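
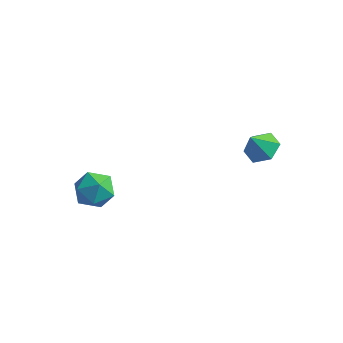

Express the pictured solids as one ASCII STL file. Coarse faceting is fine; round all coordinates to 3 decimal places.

solid 
facet normal 0.295 0.418 -0.859
outer loop
vertex 3.63 0.826 2.979
vertex 2.884 1.381 2.993
vertex 3.676 1.655 3.398
endloop
endfacet
facet normal 0.642 -0.374 0.669
outer loop
vertex 3.63 0.826 2.979
vertex 3.676 1.655 3.398
vertex 2.516 0.859 4.067
endloop
endfacet
facet normal 0.295 0.418 -0.859
outer loop
vertex 3.676 1.655 3.398
vertex 2.884 1.381 2.993
vertex 2.93 2.21 3.412
endloop
endfacet
facet normal 0.277 0.349 0.895
outer loop
vertex 3.676 1.655 3.398
vertex 2.93 2.21 3.412
vertex 2.516 0.859 4.067
endloop
endfacet
facet normal 0.296 0.418 -0.859
outer loop
vertex 2.93 2.21 3.412
vertex 2.884 1.381 2.993
vertex 2.139 1.937 3.007
endloop
endfacet
facet normal -0.525 0.496 0.691
outer loop
vertex 2.93 2.21 3.412
vertex 2.139 1.937 3.007
vertex 2.516 0.859 4.067
endloop
endfacet
facet normal 0.296 0.418 -0.859
outer loop
vertex 2.139 1.937 3.007
vertex 2.884 1.381 2.993
vertex 2.093 1.108 2.588
endloop
endfacet
facet normal -0.962 -0.079 0.262
outer loop
vertex 2.139 1.937 3.007
vertex 2.093 1.108 2.588
vertex 2.516 0.859 4.067
endloop
endfacet
facet normal 0.296 0.418 -0.859
outer loop
vertex 2.093 1.108 2.588
vertex 2.884 1.381 2.993
vertex 2.839 0.552 2.574
endloop
endfacet
facet normal -0.597 -0.802 0.036
outer loop
vertex 2.093 1.108 2.588
vertex 2.839 0.552 2.574
vertex 2.516 0.859 4.067
endloop
endfacet
facet normal 0.295 0.418 -0.859
outer loop
vertex 2.839 0.552 2.574
vertex 2.884 1.381 2.993
vertex 3.63 0.826 2.979
endloop
endfacet
facet normal 0.206 -0.949 0.240
outer loop
vertex 2.839 0.552 2.574
vertex 3.63 0.826 2.979
vertex 2.516 0.859 4.067
endloop
endfacet
facet normal -0.816 0.462 0.348
outer loop
vertex -3.425 -3.022 1.79
vertex -3.959 -3.952 1.773
vertex -3.419 -3.66 2.652
endloop
endfacet
facet normal -0.222 0.783 0.581
outer loop
vertex -3.425 -3.022 1.79
vertex -3.419 -3.66 2.652
vertex -2.516 -3.173 2.34
endloop
endfacet
facet normal 0.157 0.988 0.012
outer loop
vertex -3.425 -3.022 1.79
vertex -2.516 -3.173 2.34
vertex -2.499 -3.163 1.267
endloop
endfacet
facet normal -0.203 0.793 -0.574
outer loop
vertex -3.425 -3.022 1.79
vertex -2.499 -3.163 1.267
vertex -3.391 -3.645 0.917
endloop
endfacet
facet normal -0.804 0.468 -0.366
outer loop
vertex -3.425 -3.022 1.79
vertex -3.391 -3.645 0.917
vertex -3.959 -3.952 1.773
endloop
endfacet
facet normal 0.162 0.301 0.940
outer loop
vertex -2.516 -3.173 2.34
vertex -3.419 -3.66 2.652
vertex -2.489 -4.195 2.663
endloop
endfacet
facet normal -0.798 -0.217 0.562
outer loop
vertex -3.419 -3.66 2.652
vertex -3.959 -3.952 1.773
vertex -3.381 -4.677 2.313
endloop
endfacet
facet normal -0.779 -0.208 -0.591
outer loop
vertex -3.959 -3.952 1.773
vertex -3.391 -3.645 0.917
vertex -3.364 -4.667 1.24
endloop
endfacet
facet normal 0.193 0.317 -0.929
outer loop
vertex -3.391 -3.645 0.917
vertex -2.499 -3.163 1.267
vertex -2.461 -4.18 0.928
endloop
endfacet
facet normal 0.775 0.632 0.018
outer loop
vertex -2.499 -3.163 1.267
vertex -2.516 -3.173 2.34
vertex -1.921 -3.888 1.807
endloop
endfacet
facet normal 0.203 -0.793 0.574
outer loop
vertex -2.455 -4.818 1.79
vertex -2.489 -4.195 2.663
vertex -3.381 -4.677 2.313
endloop
endfacet
facet normal -0.157 -0.988 -0.012
outer loop
vertex -2.455 -4.818 1.79
vertex -3.381 -4.677 2.313
vertex -3.364 -4.667 1.24
endloop
endfacet
facet normal 0.222 -0.783 -0.581
outer loop
vertex -2.455 -4.818 1.79
vertex -3.364 -4.667 1.24
vertex -2.461 -4.18 0.928
endloop
endfacet
facet normal 0.816 -0.462 -0.348
outer loop
vertex -2.455 -4.818 1.79
vertex -2.461 -4.18 0.928
vertex -1.921 -3.888 1.807
endloop
endfacet
facet normal 0.804 -0.468 0.366
outer loop
vertex -2.455 -4.818 1.79
vertex -1.921 -3.888 1.807
vertex -2.489 -4.195 2.663
endloop
endfacet
facet normal -0.193 -0.317 0.929
outer loop
vertex -3.381 -4.677 2.313
vertex -2.489 -4.195 2.663
vertex -3.419 -3.66 2.652
endloop
endfacet
facet normal -0.775 -0.632 -0.018
outer loop
vertex -3.364 -4.667 1.24
vertex -3.381 -4.677 2.313
vertex -3.959 -3.952 1.773
endloop
endfacet
facet normal -0.162 -0.301 -0.940
outer loop
vertex -2.461 -4.18 0.928
vertex -3.364 -4.667 1.24
vertex -3.391 -3.645 0.917
endloop
endfacet
facet normal 0.798 0.217 -0.562
outer loop
vertex -1.921 -3.888 1.807
vertex -2.461 -4.18 0.928
vertex -2.499 -3.163 1.267
endloop
endfacet
facet normal 0.779 0.208 0.591
outer loop
vertex -2.489 -4.195 2.663
vertex -1.921 -3.888 1.807
vertex -2.516 -3.173 2.34
endloop
endfacet

endsolid


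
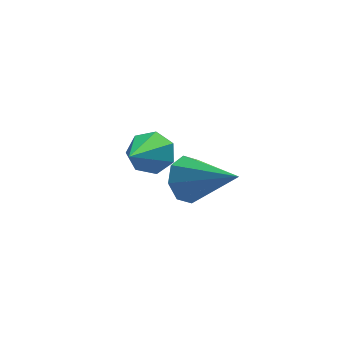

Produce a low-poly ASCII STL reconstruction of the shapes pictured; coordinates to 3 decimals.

solid 
facet normal -0.637 0.599 -0.485
outer loop
vertex -1.326 1.892 1.603
vertex -1.926 1.481 1.884
vertex -1.524 2.104 2.125
endloop
endfacet
facet normal 0.880 0.450 0.151
outer loop
vertex -1.326 1.892 1.603
vertex -1.524 2.104 2.125
vertex -0.754 0.379 2.776
endloop
endfacet
facet normal -0.637 0.599 -0.486
outer loop
vertex -1.524 2.104 2.125
vertex -1.926 1.481 1.884
vertex -1.958 1.951 2.505
endloop
endfacet
facet normal 0.471 0.488 0.735
outer loop
vertex -1.524 2.104 2.125
vertex -1.958 1.951 2.505
vertex -0.754 0.379 2.776
endloop
endfacet
facet normal -0.638 0.598 -0.485
outer loop
vertex -1.958 1.951 2.505
vertex -1.926 1.481 1.884
vertex -2.373 1.522 2.522
endloop
endfacet
facet normal -0.076 0.113 0.991
outer loop
vertex -1.958 1.951 2.505
vertex -2.373 1.522 2.522
vertex -0.754 0.379 2.776
endloop
endfacet
facet normal -0.637 0.600 -0.485
outer loop
vertex -2.373 1.522 2.522
vertex -1.926 1.481 1.884
vertex -2.527 1.069 2.164
endloop
endfacet
facet normal -0.444 -0.458 0.770
outer loop
vertex -2.373 1.522 2.522
vertex -2.527 1.069 2.164
vertex -0.754 0.379 2.776
endloop
endfacet
facet normal -0.637 0.598 -0.487
outer loop
vertex -2.527 1.069 2.164
vertex -1.926 1.481 1.884
vertex -2.328 0.857 1.643
endloop
endfacet
facet normal -0.415 -0.887 0.202
outer loop
vertex -2.527 1.069 2.164
vertex -2.328 0.857 1.643
vertex -0.754 0.379 2.776
endloop
endfacet
facet normal -0.639 0.598 -0.484
outer loop
vertex -2.328 0.857 1.643
vertex -1.926 1.481 1.884
vertex -1.895 1.011 1.262
endloop
endfacet
facet normal -0.006 -0.925 -0.381
outer loop
vertex -2.328 0.857 1.643
vertex -1.895 1.011 1.262
vertex -0.754 0.379 2.776
endloop
endfacet
facet normal -0.636 0.600 -0.485
outer loop
vertex -1.895 1.011 1.262
vertex -1.926 1.481 1.884
vertex -1.479 1.439 1.246
endloop
endfacet
facet normal 0.541 -0.549 -0.637
outer loop
vertex -1.895 1.011 1.262
vertex -1.479 1.439 1.246
vertex -0.754 0.379 2.776
endloop
endfacet
facet normal -0.637 0.598 -0.486
outer loop
vertex -1.479 1.439 1.246
vertex -1.926 1.481 1.884
vertex -1.326 1.892 1.603
endloop
endfacet
facet normal 0.909 0.021 -0.416
outer loop
vertex -1.479 1.439 1.246
vertex -1.326 1.892 1.603
vertex -0.754 0.379 2.776
endloop
endfacet
facet normal 0.404 0.713 -0.573
outer loop
vertex -1.799 4.437 0.952
vertex -2.443 4.497 0.573
vertex -2.226 4.868 1.188
endloop
endfacet
facet normal 0.485 0.002 0.874
outer loop
vertex -1.799 4.437 0.952
vertex -2.226 4.868 1.188
vertex -3.297 2.983 1.787
endloop
endfacet
facet normal 0.403 0.714 -0.573
outer loop
vertex -2.226 4.868 1.188
vertex -2.443 4.497 0.573
vertex -2.817 5.019 0.96
endloop
endfacet
facet normal -0.234 0.413 0.880
outer loop
vertex -2.226 4.868 1.188
vertex -2.817 5.019 0.96
vertex -3.297 2.983 1.787
endloop
endfacet
facet normal 0.403 0.714 -0.573
outer loop
vertex -2.817 5.019 0.96
vertex -2.443 4.497 0.573
vertex -3.126 4.777 0.441
endloop
endfacet
facet normal -0.868 0.348 0.354
outer loop
vertex -2.817 5.019 0.96
vertex -3.126 4.777 0.441
vertex -3.297 2.983 1.787
endloop
endfacet
facet normal 0.403 0.714 -0.573
outer loop
vertex -3.126 4.777 0.441
vertex -2.443 4.497 0.573
vertex -2.921 4.324 0.021
endloop
endfacet
facet normal -0.941 -0.141 -0.307
outer loop
vertex -3.126 4.777 0.441
vertex -2.921 4.324 0.021
vertex -3.297 2.983 1.787
endloop
endfacet
facet normal 0.404 0.713 -0.573
outer loop
vertex -2.921 4.324 0.021
vertex -2.443 4.497 0.573
vertex -2.356 4.001 0.017
endloop
endfacet
facet normal -0.398 -0.688 -0.607
outer loop
vertex -2.921 4.324 0.021
vertex -2.356 4.001 0.017
vertex -3.297 2.983 1.787
endloop
endfacet
facet normal 0.402 0.714 -0.574
outer loop
vertex -2.356 4.001 0.017
vertex -2.443 4.497 0.573
vertex -1.856 4.052 0.431
endloop
endfacet
facet normal 0.353 -0.880 -0.318
outer loop
vertex -2.356 4.001 0.017
vertex -1.856 4.052 0.431
vertex -3.297 2.983 1.787
endloop
endfacet
facet normal 0.403 0.714 -0.572
outer loop
vertex -1.856 4.052 0.431
vertex -2.443 4.497 0.573
vertex -1.799 4.437 0.952
endloop
endfacet
facet normal 0.746 -0.572 0.341
outer loop
vertex -1.856 4.052 0.431
vertex -1.799 4.437 0.952
vertex -3.297 2.983 1.787
endloop
endfacet

endsolid


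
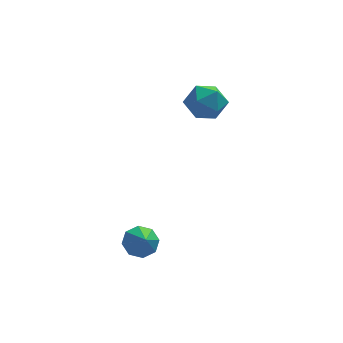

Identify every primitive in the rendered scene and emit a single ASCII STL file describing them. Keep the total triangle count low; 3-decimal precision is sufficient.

solid 
facet normal -0.155 0.688 -0.709
outer loop
vertex -0.676 -2.741 -2.013
vertex -1.317 -2.395 -1.537
vertex -0.459 -2.266 -1.6
endloop
endfacet
facet normal 0.848 -0.510 0.141
outer loop
vertex -0.676 -2.741 -2.013
vertex -0.459 -2.266 -1.6
vertex -1.143 -3.165 -0.743
endloop
endfacet
facet normal -0.155 0.687 -0.709
outer loop
vertex -0.459 -2.266 -1.6
vertex -1.317 -2.395 -1.537
vertex -0.744 -1.866 -1.15
endloop
endfacet
facet normal 0.814 -0.069 0.577
outer loop
vertex -0.459 -2.266 -1.6
vertex -0.744 -1.866 -1.15
vertex -1.143 -3.165 -0.743
endloop
endfacet
facet normal -0.156 0.688 -0.709
outer loop
vertex -0.744 -1.866 -1.15
vertex -1.317 -2.395 -1.537
vertex -1.365 -1.777 -0.927
endloop
endfacet
facet normal 0.355 0.178 0.918
outer loop
vertex -0.744 -1.866 -1.15
vertex -1.365 -1.777 -0.927
vertex -1.143 -3.165 -0.743
endloop
endfacet
facet normal -0.155 0.688 -0.709
outer loop
vertex -1.365 -1.777 -0.927
vertex -1.317 -2.395 -1.537
vertex -1.958 -2.049 -1.061
endloop
endfacet
facet normal -0.257 0.086 0.962
outer loop
vertex -1.365 -1.777 -0.927
vertex -1.958 -2.049 -1.061
vertex -1.143 -3.165 -0.743
endloop
endfacet
facet normal -0.155 0.688 -0.709
outer loop
vertex -1.958 -2.049 -1.061
vertex -1.317 -2.395 -1.537
vertex -2.175 -2.524 -1.474
endloop
endfacet
facet normal -0.667 -0.292 0.686
outer loop
vertex -1.958 -2.049 -1.061
vertex -2.175 -2.524 -1.474
vertex -1.143 -3.165 -0.743
endloop
endfacet
facet normal -0.156 0.688 -0.709
outer loop
vertex -2.175 -2.524 -1.474
vertex -1.317 -2.395 -1.537
vertex -1.89 -2.923 -1.924
endloop
endfacet
facet normal -0.632 -0.733 0.250
outer loop
vertex -2.175 -2.524 -1.474
vertex -1.89 -2.923 -1.924
vertex -1.143 -3.165 -0.743
endloop
endfacet
facet normal -0.155 0.688 -0.709
outer loop
vertex -1.89 -2.923 -1.924
vertex -1.317 -2.395 -1.537
vertex -1.269 -3.013 -2.147
endloop
endfacet
facet normal -0.175 -0.980 -0.090
outer loop
vertex -1.89 -2.923 -1.924
vertex -1.269 -3.013 -2.147
vertex -1.143 -3.165 -0.743
endloop
endfacet
facet normal -0.155 0.688 -0.709
outer loop
vertex -1.269 -3.013 -2.147
vertex -1.317 -2.395 -1.537
vertex -0.676 -2.741 -2.013
endloop
endfacet
facet normal 0.438 -0.889 -0.136
outer loop
vertex -1.269 -3.013 -2.147
vertex -0.676 -2.741 -2.013
vertex -1.143 -3.165 -0.743
endloop
endfacet
facet normal -0.169 -0.231 0.958
outer loop
vertex 1.885 3.927 4.294
vertex 1.802 2.83 4.015
vertex 2.81 3.268 4.298
endloop
endfacet
facet normal 0.244 0.349 0.905
outer loop
vertex 1.885 3.927 4.294
vertex 2.81 3.268 4.298
vertex 2.865 4.322 3.877
endloop
endfacet
facet normal -0.113 0.840 0.531
outer loop
vertex 1.885 3.927 4.294
vertex 2.865 4.322 3.877
vertex 1.89 4.534 3.335
endloop
endfacet
facet normal -0.746 0.564 0.353
outer loop
vertex 1.885 3.927 4.294
vertex 1.89 4.534 3.335
vertex 1.233 3.612 3.42
endloop
endfacet
facet normal -0.780 -0.098 0.618
outer loop
vertex 1.885 3.927 4.294
vertex 1.233 3.612 3.42
vertex 1.802 2.83 4.015
endloop
endfacet
facet normal 0.828 0.170 0.534
outer loop
vertex 2.865 4.322 3.877
vertex 2.81 3.268 4.298
vertex 3.387 3.468 3.34
endloop
endfacet
facet normal 0.159 -0.768 0.620
outer loop
vertex 2.81 3.268 4.298
vertex 1.802 2.83 4.015
vertex 2.73 2.546 3.425
endloop
endfacet
facet normal -0.831 -0.552 0.070
outer loop
vertex 1.802 2.83 4.015
vertex 1.233 3.612 3.42
vertex 1.755 2.758 2.883
endloop
endfacet
facet normal -0.776 0.520 -0.359
outer loop
vertex 1.233 3.612 3.42
vertex 1.89 4.534 3.335
vertex 1.81 3.812 2.462
endloop
endfacet
facet normal 0.250 0.966 -0.072
outer loop
vertex 1.89 4.534 3.335
vertex 2.865 4.322 3.877
vertex 2.818 4.25 2.745
endloop
endfacet
facet normal 0.746 -0.564 -0.353
outer loop
vertex 2.735 3.153 2.466
vertex 3.387 3.468 3.34
vertex 2.73 2.546 3.425
endloop
endfacet
facet normal 0.113 -0.840 -0.531
outer loop
vertex 2.735 3.153 2.466
vertex 2.73 2.546 3.425
vertex 1.755 2.758 2.883
endloop
endfacet
facet normal -0.244 -0.349 -0.905
outer loop
vertex 2.735 3.153 2.466
vertex 1.755 2.758 2.883
vertex 1.81 3.812 2.462
endloop
endfacet
facet normal 0.169 0.231 -0.958
outer loop
vertex 2.735 3.153 2.466
vertex 1.81 3.812 2.462
vertex 2.818 4.25 2.745
endloop
endfacet
facet normal 0.780 0.098 -0.618
outer loop
vertex 2.735 3.153 2.466
vertex 2.818 4.25 2.745
vertex 3.387 3.468 3.34
endloop
endfacet
facet normal 0.776 -0.520 0.359
outer loop
vertex 2.73 2.546 3.425
vertex 3.387 3.468 3.34
vertex 2.81 3.268 4.298
endloop
endfacet
facet normal -0.250 -0.966 0.072
outer loop
vertex 1.755 2.758 2.883
vertex 2.73 2.546 3.425
vertex 1.802 2.83 4.015
endloop
endfacet
facet normal -0.828 -0.170 -0.534
outer loop
vertex 1.81 3.812 2.462
vertex 1.755 2.758 2.883
vertex 1.233 3.612 3.42
endloop
endfacet
facet normal -0.159 0.768 -0.620
outer loop
vertex 2.818 4.25 2.745
vertex 1.81 3.812 2.462
vertex 1.89 4.534 3.335
endloop
endfacet
facet normal 0.831 0.552 -0.070
outer loop
vertex 3.387 3.468 3.34
vertex 2.818 4.25 2.745
vertex 2.865 4.322 3.877
endloop
endfacet

endsolid


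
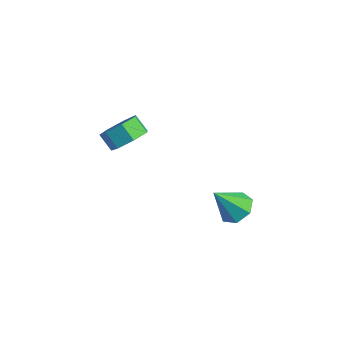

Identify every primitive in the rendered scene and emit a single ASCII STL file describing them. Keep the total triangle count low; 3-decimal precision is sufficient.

solid 
facet normal 0.196 0.561 -0.804
outer loop
vertex 3.093 0.915 0.73
vertex 2.391 1.469 0.946
vertex 3.271 1.532 1.204
endloop
endfacet
facet normal 0.792 -0.499 0.352
outer loop
vertex 3.093 0.915 0.73
vertex 3.271 1.532 1.204
vertex 2.029 0.431 2.434
endloop
endfacet
facet normal 0.196 0.560 -0.805
outer loop
vertex 3.271 1.532 1.204
vertex 2.391 1.469 0.946
vertex 2.787 2.102 1.483
endloop
endfacet
facet normal 0.623 0.154 0.767
outer loop
vertex 3.271 1.532 1.204
vertex 2.787 2.102 1.483
vertex 2.029 0.431 2.434
endloop
endfacet
facet normal 0.195 0.561 -0.805
outer loop
vertex 2.787 2.102 1.483
vertex 2.391 1.469 0.946
vertex 2.004 2.195 1.358
endloop
endfacet
facet normal -0.074 0.519 0.852
outer loop
vertex 2.787 2.102 1.483
vertex 2.004 2.195 1.358
vertex 2.029 0.431 2.434
endloop
endfacet
facet normal 0.195 0.561 -0.805
outer loop
vertex 2.004 2.195 1.358
vertex 2.391 1.469 0.946
vertex 1.512 1.741 0.923
endloop
endfacet
facet normal -0.776 0.320 0.543
outer loop
vertex 2.004 2.195 1.358
vertex 1.512 1.741 0.923
vertex 2.029 0.431 2.434
endloop
endfacet
facet normal 0.195 0.561 -0.804
outer loop
vertex 1.512 1.741 0.923
vertex 2.391 1.469 0.946
vertex 1.682 1.083 0.505
endloop
endfacet
facet normal -0.954 -0.293 0.073
outer loop
vertex 1.512 1.741 0.923
vertex 1.682 1.083 0.505
vertex 2.029 0.431 2.434
endloop
endfacet
facet normal 0.195 0.561 -0.805
outer loop
vertex 1.682 1.083 0.505
vertex 2.391 1.469 0.946
vertex 2.385 0.715 0.419
endloop
endfacet
facet normal -0.473 -0.857 -0.204
outer loop
vertex 1.682 1.083 0.505
vertex 2.385 0.715 0.419
vertex 2.029 0.431 2.434
endloop
endfacet
facet normal 0.195 0.561 -0.805
outer loop
vertex 2.385 0.715 0.419
vertex 2.391 1.469 0.946
vertex 3.093 0.915 0.73
endloop
endfacet
facet normal 0.303 -0.949 -0.080
outer loop
vertex 2.385 0.715 0.419
vertex 3.093 0.915 0.73
vertex 2.029 0.431 2.434
endloop
endfacet
facet normal 0.724 0.104 -0.681
outer loop
vertex -2.213 -0.729 3.864
vertex -2.9 -0.407 3.183
vertex -2.356 0.145 3.846
endloop
endfacet
facet normal 0.670 0.125 0.732
outer loop
vertex -2.213 -0.729 3.864
vertex -2.356 0.145 3.846
vertex -2.952 -0.835 4.559
endloop
endfacet
facet normal 0.670 0.125 0.732
outer loop
vertex -2.952 -0.835 4.559
vertex -2.356 0.145 3.846
vertex -3.095 0.039 4.541
endloop
endfacet
facet normal -0.724 -0.104 0.681
outer loop
vertex -2.952 -0.835 4.559
vertex -3.095 0.039 4.541
vertex -3.64 -0.513 3.877
endloop
endfacet
facet normal 0.725 0.104 -0.681
outer loop
vertex -2.356 0.145 3.846
vertex -2.9 -0.407 3.183
vertex -2.909 0.603 3.328
endloop
endfacet
facet normal 0.292 0.849 0.440
outer loop
vertex -2.356 0.145 3.846
vertex -2.909 0.603 3.328
vertex -3.095 0.039 4.541
endloop
endfacet
facet normal 0.292 0.849 0.440
outer loop
vertex -3.095 0.039 4.541
vertex -2.909 0.603 3.328
vertex -3.648 0.497 4.023
endloop
endfacet
facet normal -0.725 -0.104 0.681
outer loop
vertex -3.095 0.039 4.541
vertex -3.648 0.497 4.023
vertex -3.64 -0.513 3.877
endloop
endfacet
facet normal 0.725 0.104 -0.681
outer loop
vertex -2.909 0.603 3.328
vertex -2.9 -0.407 3.183
vertex -3.455 0.3 2.7
endloop
endfacet
facet normal -0.307 0.934 -0.184
outer loop
vertex -2.909 0.603 3.328
vertex -3.455 0.3 2.7
vertex -3.648 0.497 4.023
endloop
endfacet
facet normal -0.307 0.934 -0.184
outer loop
vertex -3.648 0.497 4.023
vertex -3.455 0.3 2.7
vertex -4.194 0.194 3.395
endloop
endfacet
facet normal -0.725 -0.104 0.681
outer loop
vertex -3.648 0.497 4.023
vertex -4.194 0.194 3.395
vertex -3.64 -0.513 3.877
endloop
endfacet
facet normal 0.725 0.103 -0.681
outer loop
vertex -3.455 0.3 2.7
vertex -2.9 -0.407 3.183
vertex -3.584 -0.535 2.436
endloop
endfacet
facet normal -0.674 0.315 -0.668
outer loop
vertex -3.455 0.3 2.7
vertex -3.584 -0.535 2.436
vertex -4.194 0.194 3.395
endloop
endfacet
facet normal -0.673 0.316 -0.668
outer loop
vertex -4.194 0.194 3.395
vertex -3.584 -0.535 2.436
vertex -4.323 -0.64 3.131
endloop
endfacet
facet normal -0.725 -0.104 0.681
outer loop
vertex -4.194 0.194 3.395
vertex -4.323 -0.64 3.131
vertex -3.64 -0.513 3.877
endloop
endfacet
facet normal 0.725 0.104 -0.681
outer loop
vertex -3.584 -0.535 2.436
vertex -2.9 -0.407 3.183
vertex -3.198 -1.273 2.734
endloop
endfacet
facet normal -0.534 -0.541 -0.649
outer loop
vertex -3.584 -0.535 2.436
vertex -3.198 -1.273 2.734
vertex -4.323 -0.64 3.131
endloop
endfacet
facet normal -0.534 -0.541 -0.650
outer loop
vertex -4.323 -0.64 3.131
vertex -3.198 -1.273 2.734
vertex -3.937 -1.379 3.429
endloop
endfacet
facet normal -0.725 -0.104 0.681
outer loop
vertex -4.323 -0.64 3.131
vertex -3.937 -1.379 3.429
vertex -3.64 -0.513 3.877
endloop
endfacet
facet normal 0.725 0.104 -0.681
outer loop
vertex -3.198 -1.273 2.734
vertex -2.9 -0.407 3.183
vertex -2.588 -1.36 3.37
endloop
endfacet
facet normal 0.008 -0.990 -0.143
outer loop
vertex -3.198 -1.273 2.734
vertex -2.588 -1.36 3.37
vertex -3.937 -1.379 3.429
endloop
endfacet
facet normal 0.008 -0.990 -0.143
outer loop
vertex -3.937 -1.379 3.429
vertex -2.588 -1.36 3.37
vertex -3.327 -1.466 4.064
endloop
endfacet
facet normal -0.724 -0.104 0.682
outer loop
vertex -3.937 -1.379 3.429
vertex -3.327 -1.466 4.064
vertex -3.64 -0.513 3.877
endloop
endfacet
facet normal 0.724 0.103 -0.682
outer loop
vertex -2.588 -1.36 3.37
vertex -2.9 -0.407 3.183
vertex -2.213 -0.729 3.864
endloop
endfacet
facet normal 0.544 -0.693 0.473
outer loop
vertex -2.588 -1.36 3.37
vertex -2.213 -0.729 3.864
vertex -3.327 -1.466 4.064
endloop
endfacet
facet normal 0.544 -0.694 0.472
outer loop
vertex -3.327 -1.466 4.064
vertex -2.213 -0.729 3.864
vertex -2.952 -0.835 4.559
endloop
endfacet
facet normal -0.724 -0.104 0.682
outer loop
vertex -3.327 -1.466 4.064
vertex -2.952 -0.835 4.559
vertex -3.64 -0.513 3.877
endloop
endfacet

endsolid


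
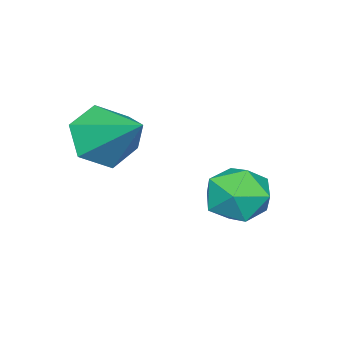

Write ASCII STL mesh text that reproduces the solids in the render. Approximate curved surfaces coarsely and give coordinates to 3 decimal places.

solid 
facet normal -0.254 -0.801 -0.541
outer loop
vertex 0.699 1.431 -2.825
vertex 0.469 1.071 -2.184
vertex -0.029 1.5 -2.585
endloop
endfacet
facet normal -0.074 0.876 -0.477
outer loop
vertex 0.699 1.431 -2.825
vertex -0.029 1.5 -2.585
vertex 0.831 2.209 -1.416
endloop
endfacet
facet normal -0.254 -0.801 -0.541
outer loop
vertex -0.029 1.5 -2.585
vertex 0.469 1.071 -2.184
vertex -0.259 1.14 -1.944
endloop
endfacet
facet normal -0.724 0.679 0.121
outer loop
vertex -0.029 1.5 -2.585
vertex -0.259 1.14 -1.944
vertex 0.831 2.209 -1.416
endloop
endfacet
facet normal -0.255 -0.801 -0.542
outer loop
vertex -0.259 1.14 -1.944
vertex 0.469 1.071 -2.184
vertex 0.239 0.711 -1.544
endloop
endfacet
facet normal -0.542 0.143 0.828
outer loop
vertex -0.259 1.14 -1.944
vertex 0.239 0.711 -1.544
vertex 0.831 2.209 -1.416
endloop
endfacet
facet normal -0.254 -0.801 -0.542
outer loop
vertex 0.239 0.711 -1.544
vertex 0.469 1.071 -2.184
vertex 0.968 0.642 -1.784
endloop
endfacet
facet normal 0.290 -0.195 0.937
outer loop
vertex 0.239 0.711 -1.544
vertex 0.968 0.642 -1.784
vertex 0.831 2.209 -1.416
endloop
endfacet
facet normal -0.254 -0.801 -0.542
outer loop
vertex 0.968 0.642 -1.784
vertex 0.469 1.071 -2.184
vertex 1.198 1.002 -2.424
endloop
endfacet
facet normal 0.941 0.003 0.339
outer loop
vertex 0.968 0.642 -1.784
vertex 1.198 1.002 -2.424
vertex 0.831 2.209 -1.416
endloop
endfacet
facet normal -0.254 -0.802 -0.541
outer loop
vertex 1.198 1.002 -2.424
vertex 0.469 1.071 -2.184
vertex 0.699 1.431 -2.825
endloop
endfacet
facet normal 0.758 0.538 -0.368
outer loop
vertex 1.198 1.002 -2.424
vertex 0.699 1.431 -2.825
vertex 0.831 2.209 -1.416
endloop
endfacet
facet normal -0.556 0.830 -0.040
outer loop
vertex -1.411 3.529 -4.317
vertex -1.69 3.375 -3.631
vertex -1.062 3.792 -3.699
endloop
endfacet
facet normal 0.047 0.909 -0.414
outer loop
vertex -1.411 3.529 -4.317
vertex -1.062 3.792 -3.699
vertex -0.655 3.51 -4.272
endloop
endfacet
facet normal 0.064 0.403 -0.913
outer loop
vertex -1.411 3.529 -4.317
vertex -0.655 3.51 -4.272
vertex -1.032 2.92 -4.559
endloop
endfacet
facet normal -0.528 0.009 -0.849
outer loop
vertex -1.411 3.529 -4.317
vertex -1.032 2.92 -4.559
vertex -1.672 2.836 -4.162
endloop
endfacet
facet normal -0.911 0.274 -0.309
outer loop
vertex -1.411 3.529 -4.317
vertex -1.672 2.836 -4.162
vertex -1.69 3.375 -3.631
endloop
endfacet
facet normal 0.597 0.801 0.030
outer loop
vertex -0.655 3.51 -4.272
vertex -1.062 3.792 -3.699
vertex -0.468 3.344 -3.558
endloop
endfacet
facet normal -0.379 0.674 0.634
outer loop
vertex -1.062 3.792 -3.699
vertex -1.69 3.375 -3.631
vertex -1.108 3.26 -3.161
endloop
endfacet
facet normal -0.954 -0.226 0.197
outer loop
vertex -1.69 3.375 -3.631
vertex -1.672 2.836 -4.162
vertex -1.485 2.67 -3.448
endloop
endfacet
facet normal -0.334 -0.656 -0.677
outer loop
vertex -1.672 2.836 -4.162
vertex -1.032 2.92 -4.559
vertex -1.078 2.388 -4.021
endloop
endfacet
facet normal 0.626 -0.020 -0.780
outer loop
vertex -1.032 2.92 -4.559
vertex -0.655 3.51 -4.272
vertex -0.45 2.805 -4.089
endloop
endfacet
facet normal 0.528 -0.009 0.849
outer loop
vertex -0.729 2.651 -3.403
vertex -0.468 3.344 -3.558
vertex -1.108 3.26 -3.161
endloop
endfacet
facet normal -0.064 -0.403 0.913
outer loop
vertex -0.729 2.651 -3.403
vertex -1.108 3.26 -3.161
vertex -1.485 2.67 -3.448
endloop
endfacet
facet normal -0.047 -0.909 0.414
outer loop
vertex -0.729 2.651 -3.403
vertex -1.485 2.67 -3.448
vertex -1.078 2.388 -4.021
endloop
endfacet
facet normal 0.556 -0.830 0.040
outer loop
vertex -0.729 2.651 -3.403
vertex -1.078 2.388 -4.021
vertex -0.45 2.805 -4.089
endloop
endfacet
facet normal 0.911 -0.274 0.309
outer loop
vertex -0.729 2.651 -3.403
vertex -0.45 2.805 -4.089
vertex -0.468 3.344 -3.558
endloop
endfacet
facet normal 0.334 0.656 0.677
outer loop
vertex -1.108 3.26 -3.161
vertex -0.468 3.344 -3.558
vertex -1.062 3.792 -3.699
endloop
endfacet
facet normal -0.626 0.020 0.780
outer loop
vertex -1.485 2.67 -3.448
vertex -1.108 3.26 -3.161
vertex -1.69 3.375 -3.631
endloop
endfacet
facet normal -0.597 -0.801 -0.030
outer loop
vertex -1.078 2.388 -4.021
vertex -1.485 2.67 -3.448
vertex -1.672 2.836 -4.162
endloop
endfacet
facet normal 0.379 -0.674 -0.634
outer loop
vertex -0.45 2.805 -4.089
vertex -1.078 2.388 -4.021
vertex -1.032 2.92 -4.559
endloop
endfacet
facet normal 0.954 0.226 -0.197
outer loop
vertex -0.468 3.344 -3.558
vertex -0.45 2.805 -4.089
vertex -0.655 3.51 -4.272
endloop
endfacet

endsolid


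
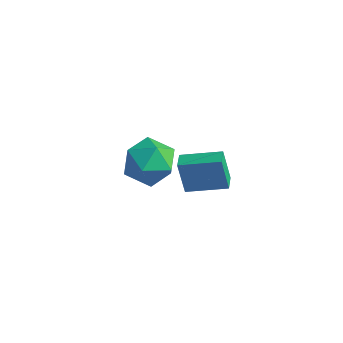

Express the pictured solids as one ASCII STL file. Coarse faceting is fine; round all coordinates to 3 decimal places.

solid 
facet normal -0.820 -0.532 -0.213
outer loop
vertex -0.41 1.563 -2.507
vertex -0.846 2.291 -2.647
vertex 0.052 1.52 -4.174
endloop
endfacet
facet normal 0.508 -0.846 0.162
outer loop
vertex 1.666 2.569 -3.753
vertex -0.41 1.563 -2.507
vertex 0.052 1.52 -4.174
endloop
endfacet
facet normal -0.820 -0.532 -0.214
outer loop
vertex 0.052 1.52 -4.174
vertex -0.846 2.291 -2.647
vertex -0.384 2.248 -4.313
endloop
endfacet
facet normal 0.267 -0.024 -0.963
outer loop
vertex -0.384 2.248 -4.313
vertex 1.666 2.569 -3.753
vertex 0.052 1.52 -4.174
endloop
endfacet
facet normal -0.268 0.025 0.963
outer loop
vertex -0.41 1.563 -2.507
vertex 0.768 3.34 -2.226
vertex -0.846 2.291 -2.647
endloop
endfacet
facet normal 0.508 -0.846 0.163
outer loop
vertex 1.204 2.612 -2.087
vertex -0.41 1.563 -2.507
vertex 1.666 2.569 -3.753
endloop
endfacet
facet normal -0.267 0.024 0.964
outer loop
vertex 1.204 2.612 -2.087
vertex 0.768 3.34 -2.226
vertex -0.41 1.563 -2.507
endloop
endfacet
facet normal -0.508 0.846 -0.163
outer loop
vertex -0.846 2.291 -2.647
vertex 0.768 3.34 -2.226
vertex -0.384 2.248 -4.313
endloop
endfacet
facet normal 0.267 -0.025 -0.963
outer loop
vertex 1.23 3.297 -3.893
vertex 1.666 2.569 -3.753
vertex -0.384 2.248 -4.313
endloop
endfacet
facet normal -0.508 0.846 -0.163
outer loop
vertex -0.384 2.248 -4.313
vertex 0.768 3.34 -2.226
vertex 1.23 3.297 -3.893
endloop
endfacet
facet normal 0.819 0.532 0.214
outer loop
vertex 1.23 3.297 -3.893
vertex 1.204 2.612 -2.087
vertex 1.666 2.569 -3.753
endloop
endfacet
facet normal 0.820 0.532 0.213
outer loop
vertex 0.768 3.34 -2.226
vertex 1.204 2.612 -2.087
vertex 1.23 3.297 -3.893
endloop
endfacet
facet normal -0.185 0.966 0.178
outer loop
vertex 0.377 -0.924 1.158
vertex 0.136 -1.191 2.356
vertex 1.301 -0.903 2.002
endloop
endfacet
facet normal 0.294 0.892 -0.344
outer loop
vertex 0.377 -0.924 1.158
vertex 1.301 -0.903 2.002
vertex 1.497 -1.404 0.872
endloop
endfacet
facet normal -0.005 0.503 -0.864
outer loop
vertex 0.377 -0.924 1.158
vertex 1.497 -1.404 0.872
vertex 0.453 -2.003 0.529
endloop
endfacet
facet normal -0.669 0.339 -0.662
outer loop
vertex 0.377 -0.924 1.158
vertex 0.453 -2.003 0.529
vertex -0.388 -1.872 1.446
endloop
endfacet
facet normal -0.781 0.625 -0.018
outer loop
vertex 0.377 -0.924 1.158
vertex -0.388 -1.872 1.446
vertex 0.136 -1.191 2.356
endloop
endfacet
facet normal 0.848 0.524 -0.085
outer loop
vertex 1.497 -1.404 0.872
vertex 1.301 -0.903 2.002
vertex 1.948 -1.968 1.894
endloop
endfacet
facet normal 0.072 0.644 0.761
outer loop
vertex 1.301 -0.903 2.002
vertex 0.136 -1.191 2.356
vertex 1.107 -1.837 2.811
endloop
endfacet
facet normal -0.891 0.092 0.444
outer loop
vertex 0.136 -1.191 2.356
vertex -0.388 -1.872 1.446
vertex 0.063 -2.436 2.468
endloop
endfacet
facet normal -0.710 -0.371 -0.598
outer loop
vertex -0.388 -1.872 1.446
vertex 0.453 -2.003 0.529
vertex 0.259 -2.937 1.338
endloop
endfacet
facet normal 0.364 -0.105 -0.925
outer loop
vertex 0.453 -2.003 0.529
vertex 1.497 -1.404 0.872
vertex 1.424 -2.649 0.984
endloop
endfacet
facet normal 0.669 -0.339 0.662
outer loop
vertex 1.183 -2.916 2.182
vertex 1.948 -1.968 1.894
vertex 1.107 -1.837 2.811
endloop
endfacet
facet normal 0.005 -0.503 0.864
outer loop
vertex 1.183 -2.916 2.182
vertex 1.107 -1.837 2.811
vertex 0.063 -2.436 2.468
endloop
endfacet
facet normal -0.294 -0.892 0.344
outer loop
vertex 1.183 -2.916 2.182
vertex 0.063 -2.436 2.468
vertex 0.259 -2.937 1.338
endloop
endfacet
facet normal 0.185 -0.966 -0.178
outer loop
vertex 1.183 -2.916 2.182
vertex 0.259 -2.937 1.338
vertex 1.424 -2.649 0.984
endloop
endfacet
facet normal 0.781 -0.625 0.018
outer loop
vertex 1.183 -2.916 2.182
vertex 1.424 -2.649 0.984
vertex 1.948 -1.968 1.894
endloop
endfacet
facet normal 0.710 0.371 0.598
outer loop
vertex 1.107 -1.837 2.811
vertex 1.948 -1.968 1.894
vertex 1.301 -0.903 2.002
endloop
endfacet
facet normal -0.364 0.105 0.925
outer loop
vertex 0.063 -2.436 2.468
vertex 1.107 -1.837 2.811
vertex 0.136 -1.191 2.356
endloop
endfacet
facet normal -0.848 -0.524 0.085
outer loop
vertex 0.259 -2.937 1.338
vertex 0.063 -2.436 2.468
vertex -0.388 -1.872 1.446
endloop
endfacet
facet normal -0.072 -0.644 -0.761
outer loop
vertex 1.424 -2.649 0.984
vertex 0.259 -2.937 1.338
vertex 0.453 -2.003 0.529
endloop
endfacet
facet normal 0.891 -0.092 -0.444
outer loop
vertex 1.948 -1.968 1.894
vertex 1.424 -2.649 0.984
vertex 1.497 -1.404 0.872
endloop
endfacet

endsolid


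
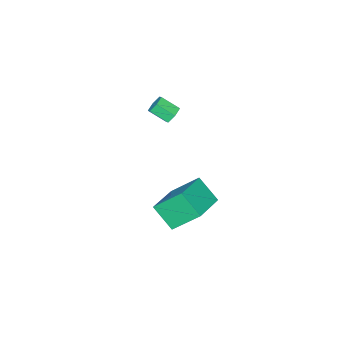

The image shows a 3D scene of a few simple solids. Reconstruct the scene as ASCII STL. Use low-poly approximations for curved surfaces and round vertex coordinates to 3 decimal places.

solid 
facet normal -0.363 0.596 0.716
outer loop
vertex 0.24 3.649 -2.916
vertex 2.093 4.169 -2.409
vertex 0.183 4.872 -3.962
endloop
endfacet
facet normal -0.931 -0.261 -0.255
outer loop
vertex 0.927 3.651 -5.431
vertex 0.24 3.649 -2.916
vertex 0.183 4.872 -3.962
endloop
endfacet
facet normal -0.363 0.596 0.716
outer loop
vertex 0.183 4.872 -3.962
vertex 2.093 4.169 -2.409
vertex 2.035 5.392 -3.455
endloop
endfacet
facet normal -0.036 0.760 -0.649
outer loop
vertex 2.035 5.392 -3.455
vertex 0.927 3.651 -5.431
vertex 0.183 4.872 -3.962
endloop
endfacet
facet normal 0.035 -0.760 0.649
outer loop
vertex 0.24 3.649 -2.916
vertex 2.837 2.948 -3.878
vertex 2.093 4.169 -2.409
endloop
endfacet
facet normal -0.931 -0.262 -0.255
outer loop
vertex 0.985 2.428 -4.385
vertex 0.24 3.649 -2.916
vertex 0.927 3.651 -5.431
endloop
endfacet
facet normal 0.036 -0.760 0.649
outer loop
vertex 0.985 2.428 -4.385
vertex 2.837 2.948 -3.878
vertex 0.24 3.649 -2.916
endloop
endfacet
facet normal 0.931 0.262 0.254
outer loop
vertex 2.093 4.169 -2.409
vertex 2.837 2.948 -3.878
vertex 2.035 5.392 -3.455
endloop
endfacet
facet normal -0.035 0.760 -0.649
outer loop
vertex 2.78 4.171 -4.924
vertex 0.927 3.651 -5.431
vertex 2.035 5.392 -3.455
endloop
endfacet
facet normal 0.931 0.261 0.255
outer loop
vertex 2.035 5.392 -3.455
vertex 2.837 2.948 -3.878
vertex 2.78 4.171 -4.924
endloop
endfacet
facet normal 0.363 -0.596 -0.717
outer loop
vertex 2.78 4.171 -4.924
vertex 0.985 2.428 -4.385
vertex 0.927 3.651 -5.431
endloop
endfacet
facet normal 0.363 -0.596 -0.716
outer loop
vertex 2.837 2.948 -3.878
vertex 0.985 2.428 -4.385
vertex 2.78 4.171 -4.924
endloop
endfacet
facet normal -0.346 0.772 -0.534
outer loop
vertex 1.046 2.177 1.286
vertex 0.757 2.362 1.741
vertex 1.291 2.54 1.652
endloop
endfacet
facet normal 0.835 -0.008 -0.551
outer loop
vertex 1.046 2.177 1.286
vertex 1.291 2.54 1.652
vertex 1.433 1.313 1.885
endloop
endfacet
facet normal 0.834 -0.008 -0.552
outer loop
vertex 1.433 1.313 1.885
vertex 1.291 2.54 1.652
vertex 1.678 1.676 2.25
endloop
endfacet
facet normal 0.346 -0.771 0.535
outer loop
vertex 1.433 1.313 1.885
vertex 1.678 1.676 2.25
vertex 1.143 1.498 2.339
endloop
endfacet
facet normal -0.346 0.771 -0.535
outer loop
vertex 1.291 2.54 1.652
vertex 0.757 2.362 1.741
vertex 1.001 2.725 2.106
endloop
endfacet
facet normal 0.788 0.547 0.281
outer loop
vertex 1.291 2.54 1.652
vertex 1.001 2.725 2.106
vertex 1.678 1.676 2.25
endloop
endfacet
facet normal 0.789 0.547 0.280
outer loop
vertex 1.678 1.676 2.25
vertex 1.001 2.725 2.106
vertex 1.388 1.861 2.705
endloop
endfacet
facet normal 0.346 -0.772 0.534
outer loop
vertex 1.678 1.676 2.25
vertex 1.388 1.861 2.705
vertex 1.143 1.498 2.339
endloop
endfacet
facet normal -0.346 0.771 -0.535
outer loop
vertex 1.001 2.725 2.106
vertex 0.757 2.362 1.741
vertex 0.467 2.547 2.195
endloop
endfacet
facet normal -0.047 0.555 0.831
outer loop
vertex 1.001 2.725 2.106
vertex 0.467 2.547 2.195
vertex 1.388 1.861 2.705
endloop
endfacet
facet normal -0.047 0.555 0.831
outer loop
vertex 1.388 1.861 2.705
vertex 0.467 2.547 2.195
vertex 0.854 1.683 2.794
endloop
endfacet
facet normal 0.346 -0.772 0.534
outer loop
vertex 1.388 1.861 2.705
vertex 0.854 1.683 2.794
vertex 1.143 1.498 2.339
endloop
endfacet
facet normal -0.346 0.771 -0.535
outer loop
vertex 0.467 2.547 2.195
vertex 0.757 2.362 1.741
vertex 0.222 2.184 1.83
endloop
endfacet
facet normal -0.834 0.009 0.551
outer loop
vertex 0.467 2.547 2.195
vertex 0.222 2.184 1.83
vertex 0.854 1.683 2.794
endloop
endfacet
facet normal -0.834 0.008 0.551
outer loop
vertex 0.854 1.683 2.794
vertex 0.222 2.184 1.83
vertex 0.609 1.32 2.428
endloop
endfacet
facet normal 0.346 -0.772 0.534
outer loop
vertex 0.854 1.683 2.794
vertex 0.609 1.32 2.428
vertex 1.143 1.498 2.339
endloop
endfacet
facet normal -0.346 0.772 -0.534
outer loop
vertex 0.222 2.184 1.83
vertex 0.757 2.362 1.741
vertex 0.512 1.999 1.375
endloop
endfacet
facet normal -0.789 -0.547 -0.280
outer loop
vertex 0.222 2.184 1.83
vertex 0.512 1.999 1.375
vertex 0.609 1.32 2.428
endloop
endfacet
facet normal -0.788 -0.548 -0.280
outer loop
vertex 0.609 1.32 2.428
vertex 0.512 1.999 1.375
vertex 0.899 1.135 1.974
endloop
endfacet
facet normal 0.346 -0.771 0.535
outer loop
vertex 0.609 1.32 2.428
vertex 0.899 1.135 1.974
vertex 1.143 1.498 2.339
endloop
endfacet
facet normal -0.346 0.772 -0.534
outer loop
vertex 0.512 1.999 1.375
vertex 0.757 2.362 1.741
vertex 1.046 2.177 1.286
endloop
endfacet
facet normal 0.047 -0.555 -0.831
outer loop
vertex 0.512 1.999 1.375
vertex 1.046 2.177 1.286
vertex 0.899 1.135 1.974
endloop
endfacet
facet normal 0.047 -0.555 -0.831
outer loop
vertex 0.899 1.135 1.974
vertex 1.046 2.177 1.286
vertex 1.433 1.313 1.885
endloop
endfacet
facet normal 0.346 -0.771 0.535
outer loop
vertex 0.899 1.135 1.974
vertex 1.433 1.313 1.885
vertex 1.143 1.498 2.339
endloop
endfacet

endsolid


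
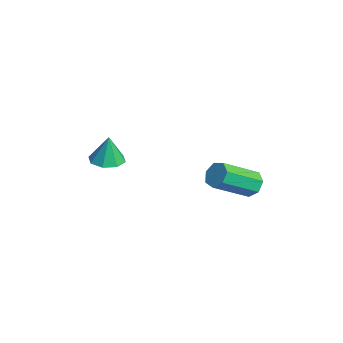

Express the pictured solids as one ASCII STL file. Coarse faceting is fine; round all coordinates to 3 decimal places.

solid 
facet normal -0.049 -0.055 -0.997
outer loop
vertex 3.001 -3.929 1.417
vertex 2.275 -3.549 1.432
vertex 3.056 -3.305 1.38
endloop
endfacet
facet normal 0.901 -0.054 0.430
outer loop
vertex 3.001 -3.929 1.417
vertex 3.056 -3.305 1.38
vertex 2.345 -3.471 2.848
endloop
endfacet
facet normal -0.049 -0.056 -0.997
outer loop
vertex 3.056 -3.305 1.38
vertex 2.275 -3.549 1.432
vertex 2.653 -2.824 1.373
endloop
endfacet
facet normal 0.698 0.591 0.405
outer loop
vertex 3.056 -3.305 1.38
vertex 2.653 -2.824 1.373
vertex 2.345 -3.471 2.848
endloop
endfacet
facet normal -0.050 -0.055 -0.997
outer loop
vertex 2.653 -2.824 1.373
vertex 2.275 -3.549 1.432
vertex 2.029 -2.768 1.401
endloop
endfacet
facet normal 0.100 0.903 0.417
outer loop
vertex 2.653 -2.824 1.373
vertex 2.029 -2.768 1.401
vertex 2.345 -3.471 2.848
endloop
endfacet
facet normal -0.049 -0.055 -0.997
outer loop
vertex 2.029 -2.768 1.401
vertex 2.275 -3.549 1.432
vertex 1.549 -3.169 1.447
endloop
endfacet
facet normal -0.543 0.703 0.460
outer loop
vertex 2.029 -2.768 1.401
vertex 1.549 -3.169 1.447
vertex 2.345 -3.471 2.848
endloop
endfacet
facet normal -0.049 -0.055 -0.997
outer loop
vertex 1.549 -3.169 1.447
vertex 2.275 -3.549 1.432
vertex 1.494 -3.793 1.484
endloop
endfacet
facet normal -0.855 0.105 0.508
outer loop
vertex 1.549 -3.169 1.447
vertex 1.494 -3.793 1.484
vertex 2.345 -3.471 2.848
endloop
endfacet
facet normal -0.049 -0.056 -0.997
outer loop
vertex 1.494 -3.793 1.484
vertex 2.275 -3.549 1.432
vertex 1.897 -4.275 1.491
endloop
endfacet
facet normal -0.652 -0.538 0.534
outer loop
vertex 1.494 -3.793 1.484
vertex 1.897 -4.275 1.491
vertex 2.345 -3.471 2.848
endloop
endfacet
facet normal -0.050 -0.055 -0.997
outer loop
vertex 1.897 -4.275 1.491
vertex 2.275 -3.549 1.432
vertex 2.521 -4.331 1.463
endloop
endfacet
facet normal -0.053 -0.851 0.522
outer loop
vertex 1.897 -4.275 1.491
vertex 2.521 -4.331 1.463
vertex 2.345 -3.471 2.848
endloop
endfacet
facet normal -0.049 -0.055 -0.997
outer loop
vertex 2.521 -4.331 1.463
vertex 2.275 -3.549 1.432
vertex 3.001 -3.929 1.417
endloop
endfacet
facet normal 0.590 -0.650 0.479
outer loop
vertex 2.521 -4.331 1.463
vertex 3.001 -3.929 1.417
vertex 2.345 -3.471 2.848
endloop
endfacet
facet normal -0.179 0.826 -0.534
outer loop
vertex 4.241 2.887 0.116
vertex 3.769 2.53 -0.278
vertex 3.66 2.894 0.322
endloop
endfacet
facet normal 0.282 0.562 0.777
outer loop
vertex 4.241 2.887 0.116
vertex 3.66 2.894 0.322
vertex 4.622 1.126 1.252
endloop
endfacet
facet normal 0.282 0.562 0.777
outer loop
vertex 4.622 1.126 1.252
vertex 3.66 2.894 0.322
vertex 4.041 1.133 1.458
endloop
endfacet
facet normal 0.179 -0.827 0.533
outer loop
vertex 4.622 1.126 1.252
vertex 4.041 1.133 1.458
vertex 4.151 0.77 0.858
endloop
endfacet
facet normal -0.178 0.827 -0.534
outer loop
vertex 3.66 2.894 0.322
vertex 3.769 2.53 -0.278
vertex 3.162 2.628 0.076
endloop
endfacet
facet normal -0.561 0.360 0.746
outer loop
vertex 3.66 2.894 0.322
vertex 3.162 2.628 0.076
vertex 4.041 1.133 1.458
endloop
endfacet
facet normal -0.561 0.360 0.746
outer loop
vertex 4.041 1.133 1.458
vertex 3.162 2.628 0.076
vertex 3.543 0.867 1.212
endloop
endfacet
facet normal 0.178 -0.827 0.533
outer loop
vertex 4.041 1.133 1.458
vertex 3.543 0.867 1.212
vertex 4.151 0.77 0.858
endloop
endfacet
facet normal -0.178 0.826 -0.534
outer loop
vertex 3.162 2.628 0.076
vertex 3.769 2.53 -0.278
vertex 3.121 2.288 -0.436
endloop
endfacet
facet normal -0.982 -0.113 0.154
outer loop
vertex 3.162 2.628 0.076
vertex 3.121 2.288 -0.436
vertex 3.543 0.867 1.212
endloop
endfacet
facet normal -0.982 -0.113 0.154
outer loop
vertex 3.543 0.867 1.212
vertex 3.121 2.288 -0.436
vertex 3.502 0.527 0.7
endloop
endfacet
facet normal 0.179 -0.826 0.534
outer loop
vertex 3.543 0.867 1.212
vertex 3.502 0.527 0.7
vertex 4.151 0.77 0.858
endloop
endfacet
facet normal -0.179 0.827 -0.533
outer loop
vertex 3.121 2.288 -0.436
vertex 3.769 2.53 -0.278
vertex 3.568 2.131 -0.83
endloop
endfacet
facet normal -0.665 -0.501 -0.554
outer loop
vertex 3.121 2.288 -0.436
vertex 3.568 2.131 -0.83
vertex 3.502 0.527 0.7
endloop
endfacet
facet normal -0.664 -0.502 -0.555
outer loop
vertex 3.502 0.527 0.7
vertex 3.568 2.131 -0.83
vertex 3.95 0.37 0.306
endloop
endfacet
facet normal 0.180 -0.827 0.534
outer loop
vertex 3.502 0.527 0.7
vertex 3.95 0.37 0.306
vertex 4.151 0.77 0.858
endloop
endfacet
facet normal -0.179 0.827 -0.533
outer loop
vertex 3.568 2.131 -0.83
vertex 3.769 2.53 -0.278
vertex 4.167 2.275 -0.808
endloop
endfacet
facet normal 0.154 -0.512 -0.845
outer loop
vertex 3.568 2.131 -0.83
vertex 4.167 2.275 -0.808
vertex 3.95 0.37 0.306
endloop
endfacet
facet normal 0.154 -0.512 -0.845
outer loop
vertex 3.95 0.37 0.306
vertex 4.167 2.275 -0.808
vertex 4.548 0.514 0.328
endloop
endfacet
facet normal 0.179 -0.826 0.534
outer loop
vertex 3.95 0.37 0.306
vertex 4.548 0.514 0.328
vertex 4.151 0.77 0.858
endloop
endfacet
facet normal -0.179 0.827 -0.533
outer loop
vertex 4.167 2.275 -0.808
vertex 3.769 2.53 -0.278
vertex 4.466 2.611 -0.387
endloop
endfacet
facet normal 0.856 -0.137 -0.499
outer loop
vertex 4.167 2.275 -0.808
vertex 4.466 2.611 -0.387
vertex 4.548 0.514 0.328
endloop
endfacet
facet normal 0.855 -0.137 -0.500
outer loop
vertex 4.548 0.514 0.328
vertex 4.466 2.611 -0.387
vertex 4.848 0.85 0.749
endloop
endfacet
facet normal 0.178 -0.827 0.533
outer loop
vertex 4.548 0.514 0.328
vertex 4.848 0.85 0.749
vertex 4.151 0.77 0.858
endloop
endfacet
facet normal -0.180 0.826 -0.534
outer loop
vertex 4.466 2.611 -0.387
vertex 3.769 2.53 -0.278
vertex 4.241 2.887 0.116
endloop
endfacet
facet normal 0.914 0.341 0.222
outer loop
vertex 4.466 2.611 -0.387
vertex 4.241 2.887 0.116
vertex 4.848 0.85 0.749
endloop
endfacet
facet normal 0.913 0.341 0.223
outer loop
vertex 4.848 0.85 0.749
vertex 4.241 2.887 0.116
vertex 4.622 1.126 1.252
endloop
endfacet
facet normal 0.178 -0.827 0.534
outer loop
vertex 4.848 0.85 0.749
vertex 4.622 1.126 1.252
vertex 4.151 0.77 0.858
endloop
endfacet

endsolid


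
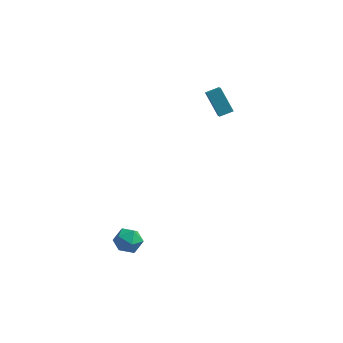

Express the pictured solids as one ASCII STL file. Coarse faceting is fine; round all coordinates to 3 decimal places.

solid 
facet normal -0.540 0.407 0.737
outer loop
vertex 2.17 3.258 4.376
vertex 2.813 3.667 4.621
vertex 1.85 4.22 3.611
endloop
endfacet
facet normal -0.804 -0.511 -0.306
outer loop
vertex 2.707 3.573 2.439
vertex 2.17 3.258 4.376
vertex 1.85 4.22 3.611
endloop
endfacet
facet normal -0.540 0.406 0.737
outer loop
vertex 1.85 4.22 3.611
vertex 2.813 3.667 4.621
vertex 2.492 4.629 3.856
endloop
endfacet
facet normal -0.252 0.757 -0.603
outer loop
vertex 2.492 4.629 3.856
vertex 2.707 3.573 2.439
vertex 1.85 4.22 3.611
endloop
endfacet
facet normal 0.252 -0.757 0.602
outer loop
vertex 2.17 3.258 4.376
vertex 3.67 3.02 3.449
vertex 2.813 3.667 4.621
endloop
endfacet
facet normal -0.803 -0.511 -0.306
outer loop
vertex 3.028 2.611 3.204
vertex 2.17 3.258 4.376
vertex 2.707 3.573 2.439
endloop
endfacet
facet normal 0.252 -0.757 0.603
outer loop
vertex 3.028 2.611 3.204
vertex 3.67 3.02 3.449
vertex 2.17 3.258 4.376
endloop
endfacet
facet normal 0.803 0.511 0.305
outer loop
vertex 2.813 3.667 4.621
vertex 3.67 3.02 3.449
vertex 2.492 4.629 3.856
endloop
endfacet
facet normal -0.252 0.757 -0.603
outer loop
vertex 3.35 3.982 2.684
vertex 2.707 3.573 2.439
vertex 2.492 4.629 3.856
endloop
endfacet
facet normal 0.803 0.511 0.306
outer loop
vertex 2.492 4.629 3.856
vertex 3.67 3.02 3.449
vertex 3.35 3.982 2.684
endloop
endfacet
facet normal 0.539 -0.406 -0.737
outer loop
vertex 3.35 3.982 2.684
vertex 3.028 2.611 3.204
vertex 2.707 3.573 2.439
endloop
endfacet
facet normal 0.540 -0.406 -0.737
outer loop
vertex 3.67 3.02 3.449
vertex 3.028 2.611 3.204
vertex 3.35 3.982 2.684
endloop
endfacet
facet normal 0.147 0.900 -0.411
outer loop
vertex 0.157 -2.867 -3.232
vertex -0.612 -2.63 -2.989
vertex 0.047 -2.506 -2.481
endloop
endfacet
facet normal 0.764 0.618 -0.185
outer loop
vertex 0.157 -2.867 -3.232
vertex 0.047 -2.506 -2.481
vertex 0.562 -3.166 -2.559
endloop
endfacet
facet normal 0.856 -0.005 -0.517
outer loop
vertex 0.157 -2.867 -3.232
vertex 0.562 -3.166 -2.559
vertex 0.223 -3.698 -3.115
endloop
endfacet
facet normal 0.297 -0.110 -0.948
outer loop
vertex 0.157 -2.867 -3.232
vertex 0.223 -3.698 -3.115
vertex -0.503 -3.366 -3.381
endloop
endfacet
facet normal -0.140 0.449 -0.882
outer loop
vertex 0.157 -2.867 -3.232
vertex -0.503 -3.366 -3.381
vertex -0.612 -2.63 -2.989
endloop
endfacet
facet normal 0.704 0.489 0.515
outer loop
vertex 0.562 -3.166 -2.559
vertex 0.047 -2.506 -2.481
vertex 0.043 -3.114 -1.899
endloop
endfacet
facet normal -0.293 0.945 0.149
outer loop
vertex 0.047 -2.506 -2.481
vertex -0.612 -2.63 -2.989
vertex -0.683 -2.782 -2.165
endloop
endfacet
facet normal -0.759 0.215 -0.614
outer loop
vertex -0.612 -2.63 -2.989
vertex -0.503 -3.366 -3.381
vertex -1.022 -3.314 -2.721
endloop
endfacet
facet normal -0.051 -0.690 -0.722
outer loop
vertex -0.503 -3.366 -3.381
vertex 0.223 -3.698 -3.115
vertex -0.507 -3.974 -2.799
endloop
endfacet
facet normal 0.854 -0.520 -0.022
outer loop
vertex 0.223 -3.698 -3.115
vertex 0.562 -3.166 -2.559
vertex 0.152 -3.85 -2.291
endloop
endfacet
facet normal -0.297 0.110 0.948
outer loop
vertex -0.617 -3.613 -2.048
vertex 0.043 -3.114 -1.899
vertex -0.683 -2.782 -2.165
endloop
endfacet
facet normal -0.856 0.005 0.517
outer loop
vertex -0.617 -3.613 -2.048
vertex -0.683 -2.782 -2.165
vertex -1.022 -3.314 -2.721
endloop
endfacet
facet normal -0.764 -0.618 0.185
outer loop
vertex -0.617 -3.613 -2.048
vertex -1.022 -3.314 -2.721
vertex -0.507 -3.974 -2.799
endloop
endfacet
facet normal -0.147 -0.900 0.411
outer loop
vertex -0.617 -3.613 -2.048
vertex -0.507 -3.974 -2.799
vertex 0.152 -3.85 -2.291
endloop
endfacet
facet normal 0.140 -0.449 0.882
outer loop
vertex -0.617 -3.613 -2.048
vertex 0.152 -3.85 -2.291
vertex 0.043 -3.114 -1.899
endloop
endfacet
facet normal 0.051 0.690 0.722
outer loop
vertex -0.683 -2.782 -2.165
vertex 0.043 -3.114 -1.899
vertex 0.047 -2.506 -2.481
endloop
endfacet
facet normal -0.854 0.520 0.022
outer loop
vertex -1.022 -3.314 -2.721
vertex -0.683 -2.782 -2.165
vertex -0.612 -2.63 -2.989
endloop
endfacet
facet normal -0.704 -0.489 -0.515
outer loop
vertex -0.507 -3.974 -2.799
vertex -1.022 -3.314 -2.721
vertex -0.503 -3.366 -3.381
endloop
endfacet
facet normal 0.293 -0.945 -0.149
outer loop
vertex 0.152 -3.85 -2.291
vertex -0.507 -3.974 -2.799
vertex 0.223 -3.698 -3.115
endloop
endfacet
facet normal 0.759 -0.215 0.614
outer loop
vertex 0.043 -3.114 -1.899
vertex 0.152 -3.85 -2.291
vertex 0.562 -3.166 -2.559
endloop
endfacet

endsolid


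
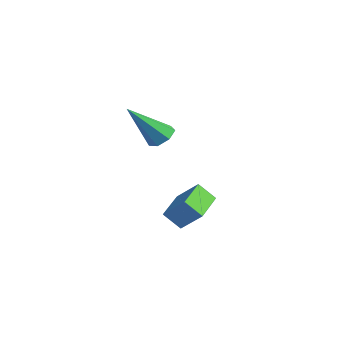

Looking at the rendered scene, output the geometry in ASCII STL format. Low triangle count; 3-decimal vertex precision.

solid 
facet normal 0.175 0.621 -0.764
outer loop
vertex 2.184 2.198 2.364
vertex 1.831 1.855 2.004
vertex 1.671 2.329 2.353
endloop
endfacet
facet normal 0.122 0.548 0.827
outer loop
vertex 2.184 2.198 2.364
vertex 1.671 2.329 2.353
vertex 1.489 0.645 3.496
endloop
endfacet
facet normal 0.174 0.621 -0.764
outer loop
vertex 1.671 2.329 2.353
vertex 1.831 1.855 2.004
vertex 1.279 2.102 2.079
endloop
endfacet
facet normal -0.672 0.464 0.577
outer loop
vertex 1.671 2.329 2.353
vertex 1.279 2.102 2.079
vertex 1.489 0.645 3.496
endloop
endfacet
facet normal 0.174 0.621 -0.764
outer loop
vertex 1.279 2.102 2.079
vertex 1.831 1.855 2.004
vertex 1.303 1.689 1.749
endloop
endfacet
facet normal -0.994 -0.096 0.048
outer loop
vertex 1.279 2.102 2.079
vertex 1.303 1.689 1.749
vertex 1.489 0.645 3.496
endloop
endfacet
facet normal 0.175 0.619 -0.766
outer loop
vertex 1.303 1.689 1.749
vertex 1.831 1.855 2.004
vertex 1.725 1.4 1.612
endloop
endfacet
facet normal -0.604 -0.711 -0.361
outer loop
vertex 1.303 1.689 1.749
vertex 1.725 1.4 1.612
vertex 1.489 0.645 3.496
endloop
endfacet
facet normal 0.174 0.619 -0.766
outer loop
vertex 1.725 1.4 1.612
vertex 1.831 1.855 2.004
vertex 2.227 1.454 1.77
endloop
endfacet
facet normal 0.206 -0.917 -0.342
outer loop
vertex 1.725 1.4 1.612
vertex 2.227 1.454 1.77
vertex 1.489 0.645 3.496
endloop
endfacet
facet normal 0.176 0.620 -0.764
outer loop
vertex 2.227 1.454 1.77
vertex 1.831 1.855 2.004
vertex 2.431 1.809 2.105
endloop
endfacet
facet normal 0.824 -0.559 0.090
outer loop
vertex 2.227 1.454 1.77
vertex 2.431 1.809 2.105
vertex 1.489 0.645 3.496
endloop
endfacet
facet normal 0.176 0.621 -0.764
outer loop
vertex 2.431 1.809 2.105
vertex 1.831 1.855 2.004
vertex 2.184 2.198 2.364
endloop
endfacet
facet normal 0.787 0.093 0.610
outer loop
vertex 2.431 1.809 2.105
vertex 2.184 2.198 2.364
vertex 1.489 0.645 3.496
endloop
endfacet
facet normal -0.626 0.766 0.148
outer loop
vertex 1.833 3.382 -0.748
vertex 2.268 3.863 -1.401
vertex 1.088 2.933 -1.575
endloop
endfacet
facet normal -0.472 -0.523 0.709
outer loop
vertex 2.032 1.777 -1.799
vertex 1.833 3.382 -0.748
vertex 1.088 2.933 -1.575
endloop
endfacet
facet normal -0.626 0.766 0.149
outer loop
vertex 1.088 2.933 -1.575
vertex 2.268 3.863 -1.401
vertex 1.522 3.415 -2.228
endloop
endfacet
facet normal -0.621 -0.374 -0.689
outer loop
vertex 1.522 3.415 -2.228
vertex 2.032 1.777 -1.799
vertex 1.088 2.933 -1.575
endloop
endfacet
facet normal 0.621 0.374 0.689
outer loop
vertex 1.833 3.382 -0.748
vertex 3.212 2.707 -1.625
vertex 2.268 3.863 -1.401
endloop
endfacet
facet normal -0.472 -0.523 0.709
outer loop
vertex 2.778 2.225 -0.972
vertex 1.833 3.382 -0.748
vertex 2.032 1.777 -1.799
endloop
endfacet
facet normal 0.621 0.374 0.689
outer loop
vertex 2.778 2.225 -0.972
vertex 3.212 2.707 -1.625
vertex 1.833 3.382 -0.748
endloop
endfacet
facet normal 0.472 0.523 -0.709
outer loop
vertex 2.268 3.863 -1.401
vertex 3.212 2.707 -1.625
vertex 1.522 3.415 -2.228
endloop
endfacet
facet normal -0.621 -0.374 -0.689
outer loop
vertex 2.467 2.258 -2.452
vertex 2.032 1.777 -1.799
vertex 1.522 3.415 -2.228
endloop
endfacet
facet normal 0.472 0.523 -0.709
outer loop
vertex 1.522 3.415 -2.228
vertex 3.212 2.707 -1.625
vertex 2.467 2.258 -2.452
endloop
endfacet
facet normal 0.625 -0.767 -0.148
outer loop
vertex 2.467 2.258 -2.452
vertex 2.778 2.225 -0.972
vertex 2.032 1.777 -1.799
endloop
endfacet
facet normal 0.626 -0.765 -0.149
outer loop
vertex 3.212 2.707 -1.625
vertex 2.778 2.225 -0.972
vertex 2.467 2.258 -2.452
endloop
endfacet

endsolid


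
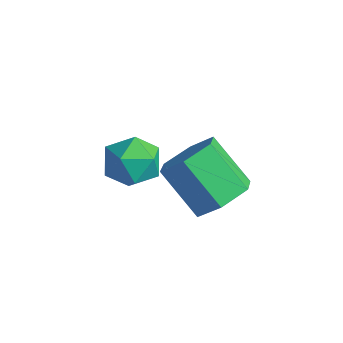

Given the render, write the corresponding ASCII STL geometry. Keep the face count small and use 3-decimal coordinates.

solid 
facet normal 0.721 0.125 -0.681
outer loop
vertex 1.871 -3.695 2.562
vertex 1.312 -3.079 2.083
vertex 1.903 -2.758 2.768
endloop
endfacet
facet normal 0.692 -0.177 0.700
outer loop
vertex 1.871 -3.695 2.562
vertex 1.903 -2.758 2.768
vertex 0.587 -3.917 3.775
endloop
endfacet
facet normal 0.692 -0.178 0.699
outer loop
vertex 0.587 -3.917 3.775
vertex 1.903 -2.758 2.768
vertex 0.62 -2.98 3.981
endloop
endfacet
facet normal -0.721 -0.125 0.682
outer loop
vertex 0.587 -3.917 3.775
vertex 0.62 -2.98 3.981
vertex 0.028 -3.301 3.297
endloop
endfacet
facet normal 0.721 0.125 -0.681
outer loop
vertex 1.903 -2.758 2.768
vertex 1.312 -3.079 2.083
vertex 1.344 -2.142 2.289
endloop
endfacet
facet normal 0.375 0.757 0.535
outer loop
vertex 1.903 -2.758 2.768
vertex 1.344 -2.142 2.289
vertex 0.62 -2.98 3.981
endloop
endfacet
facet normal 0.376 0.756 0.535
outer loop
vertex 0.62 -2.98 3.981
vertex 1.344 -2.142 2.289
vertex 0.061 -2.364 3.503
endloop
endfacet
facet normal -0.721 -0.125 0.682
outer loop
vertex 0.62 -2.98 3.981
vertex 0.061 -2.364 3.503
vertex 0.028 -3.301 3.297
endloop
endfacet
facet normal 0.721 0.125 -0.682
outer loop
vertex 1.344 -2.142 2.289
vertex 1.312 -3.079 2.083
vertex 0.753 -2.463 1.605
endloop
endfacet
facet normal -0.317 0.934 -0.164
outer loop
vertex 1.344 -2.142 2.289
vertex 0.753 -2.463 1.605
vertex 0.061 -2.364 3.503
endloop
endfacet
facet normal -0.317 0.934 -0.164
outer loop
vertex 0.061 -2.364 3.503
vertex 0.753 -2.463 1.605
vertex -0.531 -2.685 2.818
endloop
endfacet
facet normal -0.721 -0.124 0.682
outer loop
vertex 0.061 -2.364 3.503
vertex -0.531 -2.685 2.818
vertex 0.028 -3.301 3.297
endloop
endfacet
facet normal 0.721 0.125 -0.682
outer loop
vertex 0.753 -2.463 1.605
vertex 1.312 -3.079 2.083
vertex 0.72 -3.4 1.399
endloop
endfacet
facet normal -0.692 0.178 -0.700
outer loop
vertex 0.753 -2.463 1.605
vertex 0.72 -3.4 1.399
vertex -0.531 -2.685 2.818
endloop
endfacet
facet normal -0.692 0.177 -0.700
outer loop
vertex -0.531 -2.685 2.818
vertex 0.72 -3.4 1.399
vertex -0.563 -3.622 2.612
endloop
endfacet
facet normal -0.721 -0.125 0.681
outer loop
vertex -0.531 -2.685 2.818
vertex -0.563 -3.622 2.612
vertex 0.028 -3.301 3.297
endloop
endfacet
facet normal 0.721 0.125 -0.682
outer loop
vertex 0.72 -3.4 1.399
vertex 1.312 -3.079 2.083
vertex 1.279 -4.016 1.877
endloop
endfacet
facet normal -0.376 -0.756 -0.536
outer loop
vertex 0.72 -3.4 1.399
vertex 1.279 -4.016 1.877
vertex -0.563 -3.622 2.612
endloop
endfacet
facet normal -0.375 -0.757 -0.535
outer loop
vertex -0.563 -3.622 2.612
vertex 1.279 -4.016 1.877
vertex -0.004 -4.238 3.091
endloop
endfacet
facet normal -0.721 -0.125 0.681
outer loop
vertex -0.563 -3.622 2.612
vertex -0.004 -4.238 3.091
vertex 0.028 -3.301 3.297
endloop
endfacet
facet normal 0.721 0.124 -0.682
outer loop
vertex 1.279 -4.016 1.877
vertex 1.312 -3.079 2.083
vertex 1.871 -3.695 2.562
endloop
endfacet
facet normal 0.317 -0.934 0.164
outer loop
vertex 1.279 -4.016 1.877
vertex 1.871 -3.695 2.562
vertex -0.004 -4.238 3.091
endloop
endfacet
facet normal 0.317 -0.934 0.165
outer loop
vertex -0.004 -4.238 3.091
vertex 1.871 -3.695 2.562
vertex 0.587 -3.917 3.775
endloop
endfacet
facet normal -0.721 -0.125 0.682
outer loop
vertex -0.004 -4.238 3.091
vertex 0.587 -3.917 3.775
vertex 0.028 -3.301 3.297
endloop
endfacet
facet normal 0.321 0.624 0.713
outer loop
vertex -1.853 -2.709 1.812
vertex -2.156 -3.32 2.483
vertex -1.265 -3.388 2.141
endloop
endfacet
facet normal 0.720 0.683 0.124
outer loop
vertex -1.853 -2.709 1.812
vertex -1.265 -3.388 2.141
vertex -1.291 -3.191 1.205
endloop
endfacet
facet normal 0.290 0.862 -0.416
outer loop
vertex -1.853 -2.709 1.812
vertex -1.291 -3.191 1.205
vertex -2.199 -3.0 0.969
endloop
endfacet
facet normal -0.375 0.913 -0.161
outer loop
vertex -1.853 -2.709 1.812
vertex -2.199 -3.0 0.969
vertex -2.733 -3.08 1.759
endloop
endfacet
facet normal -0.355 0.765 0.537
outer loop
vertex -1.853 -2.709 1.812
vertex -2.733 -3.08 1.759
vertex -2.156 -3.32 2.483
endloop
endfacet
facet normal 0.999 0.042 -0.019
outer loop
vertex -1.291 -3.191 1.205
vertex -1.265 -3.388 2.141
vertex -1.247 -4.1 1.501
endloop
endfacet
facet normal 0.354 -0.054 0.934
outer loop
vertex -1.265 -3.388 2.141
vertex -2.156 -3.32 2.483
vertex -1.781 -4.18 2.291
endloop
endfacet
facet normal -0.741 0.175 0.648
outer loop
vertex -2.156 -3.32 2.483
vertex -2.733 -3.08 1.759
vertex -2.689 -3.989 2.055
endloop
endfacet
facet normal -0.773 0.413 -0.481
outer loop
vertex -2.733 -3.08 1.759
vertex -2.199 -3.0 0.969
vertex -2.715 -3.792 1.119
endloop
endfacet
facet normal 0.302 0.331 -0.894
outer loop
vertex -2.199 -3.0 0.969
vertex -1.291 -3.191 1.205
vertex -1.824 -3.86 0.777
endloop
endfacet
facet normal 0.375 -0.913 0.161
outer loop
vertex -2.127 -4.471 1.448
vertex -1.247 -4.1 1.501
vertex -1.781 -4.18 2.291
endloop
endfacet
facet normal -0.290 -0.862 0.416
outer loop
vertex -2.127 -4.471 1.448
vertex -1.781 -4.18 2.291
vertex -2.689 -3.989 2.055
endloop
endfacet
facet normal -0.720 -0.683 -0.124
outer loop
vertex -2.127 -4.471 1.448
vertex -2.689 -3.989 2.055
vertex -2.715 -3.792 1.119
endloop
endfacet
facet normal -0.321 -0.624 -0.713
outer loop
vertex -2.127 -4.471 1.448
vertex -2.715 -3.792 1.119
vertex -1.824 -3.86 0.777
endloop
endfacet
facet normal 0.355 -0.765 -0.537
outer loop
vertex -2.127 -4.471 1.448
vertex -1.824 -3.86 0.777
vertex -1.247 -4.1 1.501
endloop
endfacet
facet normal 0.773 -0.413 0.481
outer loop
vertex -1.781 -4.18 2.291
vertex -1.247 -4.1 1.501
vertex -1.265 -3.388 2.141
endloop
endfacet
facet normal -0.302 -0.331 0.894
outer loop
vertex -2.689 -3.989 2.055
vertex -1.781 -4.18 2.291
vertex -2.156 -3.32 2.483
endloop
endfacet
facet normal -0.999 -0.042 0.019
outer loop
vertex -2.715 -3.792 1.119
vertex -2.689 -3.989 2.055
vertex -2.733 -3.08 1.759
endloop
endfacet
facet normal -0.354 0.054 -0.934
outer loop
vertex -1.824 -3.86 0.777
vertex -2.715 -3.792 1.119
vertex -2.199 -3.0 0.969
endloop
endfacet
facet normal 0.741 -0.175 -0.648
outer loop
vertex -1.247 -4.1 1.501
vertex -1.824 -3.86 0.777
vertex -1.291 -3.191 1.205
endloop
endfacet

endsolid


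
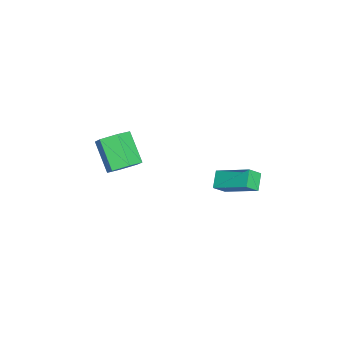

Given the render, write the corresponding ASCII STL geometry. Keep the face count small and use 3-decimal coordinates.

solid 
facet normal 0.562 0.486 -0.670
outer loop
vertex 3.966 -2.268 3.505
vertex 3.531 -2.635 2.874
vertex 3.27 -1.892 3.194
endloop
endfacet
facet normal 0.119 0.754 0.646
outer loop
vertex 3.966 -2.268 3.505
vertex 3.27 -1.892 3.194
vertex 2.984 -3.118 4.677
endloop
endfacet
facet normal 0.118 0.754 0.646
outer loop
vertex 2.984 -3.118 4.677
vertex 3.27 -1.892 3.194
vertex 2.287 -2.742 4.366
endloop
endfacet
facet normal -0.561 -0.486 0.670
outer loop
vertex 2.984 -3.118 4.677
vertex 2.287 -2.742 4.366
vertex 2.549 -3.485 4.046
endloop
endfacet
facet normal 0.562 0.486 -0.670
outer loop
vertex 3.27 -1.892 3.194
vertex 3.531 -2.635 2.874
vertex 2.835 -2.259 2.563
endloop
endfacet
facet normal -0.650 0.760 0.006
outer loop
vertex 3.27 -1.892 3.194
vertex 2.835 -2.259 2.563
vertex 2.287 -2.742 4.366
endloop
endfacet
facet normal -0.650 0.760 0.006
outer loop
vertex 2.287 -2.742 4.366
vertex 2.835 -2.259 2.563
vertex 1.852 -3.109 3.735
endloop
endfacet
facet normal -0.561 -0.486 0.670
outer loop
vertex 2.287 -2.742 4.366
vertex 1.852 -3.109 3.735
vertex 2.549 -3.485 4.046
endloop
endfacet
facet normal 0.562 0.486 -0.670
outer loop
vertex 2.835 -2.259 2.563
vertex 3.531 -2.635 2.874
vertex 3.096 -3.002 2.243
endloop
endfacet
facet normal -0.768 0.006 -0.640
outer loop
vertex 2.835 -2.259 2.563
vertex 3.096 -3.002 2.243
vertex 1.852 -3.109 3.735
endloop
endfacet
facet normal -0.768 0.005 -0.640
outer loop
vertex 1.852 -3.109 3.735
vertex 3.096 -3.002 2.243
vertex 2.114 -3.852 3.415
endloop
endfacet
facet normal -0.561 -0.486 0.670
outer loop
vertex 1.852 -3.109 3.735
vertex 2.114 -3.852 3.415
vertex 2.549 -3.485 4.046
endloop
endfacet
facet normal 0.561 0.486 -0.670
outer loop
vertex 3.096 -3.002 2.243
vertex 3.531 -2.635 2.874
vertex 3.793 -3.378 2.554
endloop
endfacet
facet normal -0.118 -0.754 -0.646
outer loop
vertex 3.096 -3.002 2.243
vertex 3.793 -3.378 2.554
vertex 2.114 -3.852 3.415
endloop
endfacet
facet normal -0.119 -0.754 -0.646
outer loop
vertex 2.114 -3.852 3.415
vertex 3.793 -3.378 2.554
vertex 2.81 -4.228 3.726
endloop
endfacet
facet normal -0.562 -0.486 0.670
outer loop
vertex 2.114 -3.852 3.415
vertex 2.81 -4.228 3.726
vertex 2.549 -3.485 4.046
endloop
endfacet
facet normal 0.561 0.486 -0.670
outer loop
vertex 3.793 -3.378 2.554
vertex 3.531 -2.635 2.874
vertex 4.228 -3.011 3.185
endloop
endfacet
facet normal 0.650 -0.760 -0.006
outer loop
vertex 3.793 -3.378 2.554
vertex 4.228 -3.011 3.185
vertex 2.81 -4.228 3.726
endloop
endfacet
facet normal 0.650 -0.760 -0.006
outer loop
vertex 2.81 -4.228 3.726
vertex 4.228 -3.011 3.185
vertex 3.245 -3.861 4.357
endloop
endfacet
facet normal -0.562 -0.486 0.670
outer loop
vertex 2.81 -4.228 3.726
vertex 3.245 -3.861 4.357
vertex 2.549 -3.485 4.046
endloop
endfacet
facet normal 0.561 0.486 -0.670
outer loop
vertex 4.228 -3.011 3.185
vertex 3.531 -2.635 2.874
vertex 3.966 -2.268 3.505
endloop
endfacet
facet normal 0.768 -0.005 0.640
outer loop
vertex 4.228 -3.011 3.185
vertex 3.966 -2.268 3.505
vertex 3.245 -3.861 4.357
endloop
endfacet
facet normal 0.768 -0.006 0.640
outer loop
vertex 3.245 -3.861 4.357
vertex 3.966 -2.268 3.505
vertex 2.984 -3.118 4.677
endloop
endfacet
facet normal -0.562 -0.486 0.670
outer loop
vertex 3.245 -3.861 4.357
vertex 2.984 -3.118 4.677
vertex 2.549 -3.485 4.046
endloop
endfacet
facet normal -0.822 -0.065 0.566
outer loop
vertex 2.224 2.757 2.857
vertex 1.813 3.212 2.312
vertex 1.686 1.106 1.885
endloop
endfacet
facet normal 0.501 -0.554 0.665
outer loop
vertex 2.467 1.168 1.348
vertex 2.224 2.757 2.857
vertex 1.686 1.106 1.885
endloop
endfacet
facet normal -0.822 -0.065 0.566
outer loop
vertex 1.686 1.106 1.885
vertex 1.813 3.212 2.312
vertex 1.275 1.561 1.34
endloop
endfacet
facet normal -0.270 -0.830 -0.489
outer loop
vertex 1.275 1.561 1.34
vertex 2.467 1.168 1.348
vertex 1.686 1.106 1.885
endloop
endfacet
facet normal 0.270 0.830 0.489
outer loop
vertex 2.224 2.757 2.857
vertex 2.594 3.274 1.775
vertex 1.813 3.212 2.312
endloop
endfacet
facet normal 0.501 -0.554 0.665
outer loop
vertex 3.005 2.819 2.32
vertex 2.224 2.757 2.857
vertex 2.467 1.168 1.348
endloop
endfacet
facet normal 0.270 0.830 0.489
outer loop
vertex 3.005 2.819 2.32
vertex 2.594 3.274 1.775
vertex 2.224 2.757 2.857
endloop
endfacet
facet normal -0.501 0.554 -0.665
outer loop
vertex 1.813 3.212 2.312
vertex 2.594 3.274 1.775
vertex 1.275 1.561 1.34
endloop
endfacet
facet normal -0.270 -0.830 -0.489
outer loop
vertex 2.056 1.623 0.803
vertex 2.467 1.168 1.348
vertex 1.275 1.561 1.34
endloop
endfacet
facet normal -0.501 0.554 -0.665
outer loop
vertex 1.275 1.561 1.34
vertex 2.594 3.274 1.775
vertex 2.056 1.623 0.803
endloop
endfacet
facet normal 0.822 0.065 -0.566
outer loop
vertex 2.056 1.623 0.803
vertex 3.005 2.819 2.32
vertex 2.467 1.168 1.348
endloop
endfacet
facet normal 0.822 0.065 -0.566
outer loop
vertex 2.594 3.274 1.775
vertex 3.005 2.819 2.32
vertex 2.056 1.623 0.803
endloop
endfacet

endsolid


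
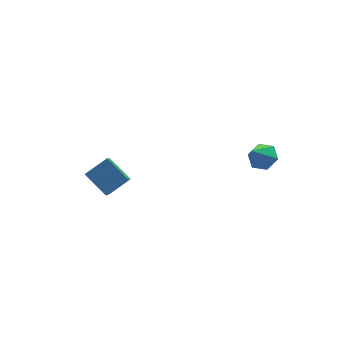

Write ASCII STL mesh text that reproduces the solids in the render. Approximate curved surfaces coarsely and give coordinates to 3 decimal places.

solid 
facet normal 0.548 0.357 -0.756
outer loop
vertex 2.162 -2.26 2.544
vertex 1.727 -2.389 2.168
vertex 1.743 -1.861 2.429
endloop
endfacet
facet normal 0.147 0.414 0.899
outer loop
vertex 2.162 -2.26 2.544
vertex 1.743 -1.861 2.429
vertex 1.173 -2.751 2.932
endloop
endfacet
facet normal 0.546 0.358 -0.757
outer loop
vertex 1.743 -1.861 2.429
vertex 1.727 -2.389 2.168
vertex 1.307 -1.991 2.053
endloop
endfacet
facet normal -0.599 0.649 0.470
outer loop
vertex 1.743 -1.861 2.429
vertex 1.307 -1.991 2.053
vertex 1.173 -2.751 2.932
endloop
endfacet
facet normal 0.547 0.359 -0.756
outer loop
vertex 1.307 -1.991 2.053
vertex 1.727 -2.389 2.168
vertex 1.291 -2.519 1.791
endloop
endfacet
facet normal -0.993 0.074 -0.088
outer loop
vertex 1.307 -1.991 2.053
vertex 1.291 -2.519 1.791
vertex 1.173 -2.751 2.932
endloop
endfacet
facet normal 0.548 0.357 -0.757
outer loop
vertex 1.291 -2.519 1.791
vertex 1.727 -2.389 2.168
vertex 1.711 -2.918 1.907
endloop
endfacet
facet normal -0.640 -0.737 -0.216
outer loop
vertex 1.291 -2.519 1.791
vertex 1.711 -2.918 1.907
vertex 1.173 -2.751 2.932
endloop
endfacet
facet normal 0.548 0.357 -0.757
outer loop
vertex 1.711 -2.918 1.907
vertex 1.727 -2.389 2.168
vertex 2.146 -2.788 2.283
endloop
endfacet
facet normal 0.106 -0.971 0.214
outer loop
vertex 1.711 -2.918 1.907
vertex 2.146 -2.788 2.283
vertex 1.173 -2.751 2.932
endloop
endfacet
facet normal 0.548 0.357 -0.756
outer loop
vertex 2.146 -2.788 2.283
vertex 1.727 -2.389 2.168
vertex 2.162 -2.26 2.544
endloop
endfacet
facet normal 0.499 -0.396 0.771
outer loop
vertex 2.146 -2.788 2.283
vertex 2.162 -2.26 2.544
vertex 1.173 -2.751 2.932
endloop
endfacet
facet normal -0.839 -0.172 -0.516
outer loop
vertex -3.856 1.202 -0.549
vertex -3.566 1.983 -1.282
vertex -3.284 0.375 -1.204
endloop
endfacet
facet normal -0.261 -0.704 0.661
outer loop
vertex -2.394 0.557 -0.658
vertex -3.856 1.202 -0.549
vertex -3.284 0.375 -1.204
endloop
endfacet
facet normal -0.840 -0.172 -0.515
outer loop
vertex -3.284 0.375 -1.204
vertex -3.566 1.983 -1.282
vertex -2.995 1.156 -1.937
endloop
endfacet
facet normal 0.476 -0.689 -0.546
outer loop
vertex -2.995 1.156 -1.937
vertex -2.394 0.557 -0.658
vertex -3.284 0.375 -1.204
endloop
endfacet
facet normal -0.476 0.689 0.546
outer loop
vertex -3.856 1.202 -0.549
vertex -2.676 2.165 -0.736
vertex -3.566 1.983 -1.282
endloop
endfacet
facet normal -0.261 -0.704 0.661
outer loop
vertex -2.965 1.384 -0.003
vertex -3.856 1.202 -0.549
vertex -2.394 0.557 -0.658
endloop
endfacet
facet normal -0.476 0.689 0.547
outer loop
vertex -2.965 1.384 -0.003
vertex -2.676 2.165 -0.736
vertex -3.856 1.202 -0.549
endloop
endfacet
facet normal 0.261 0.704 -0.661
outer loop
vertex -3.566 1.983 -1.282
vertex -2.676 2.165 -0.736
vertex -2.995 1.156 -1.937
endloop
endfacet
facet normal 0.476 -0.689 -0.546
outer loop
vertex -2.104 1.338 -1.391
vertex -2.394 0.557 -0.658
vertex -2.995 1.156 -1.937
endloop
endfacet
facet normal 0.261 0.704 -0.661
outer loop
vertex -2.995 1.156 -1.937
vertex -2.676 2.165 -0.736
vertex -2.104 1.338 -1.391
endloop
endfacet
facet normal 0.840 0.172 0.515
outer loop
vertex -2.104 1.338 -1.391
vertex -2.965 1.384 -0.003
vertex -2.394 0.557 -0.658
endloop
endfacet
facet normal 0.840 0.173 0.515
outer loop
vertex -2.676 2.165 -0.736
vertex -2.965 1.384 -0.003
vertex -2.104 1.338 -1.391
endloop
endfacet

endsolid


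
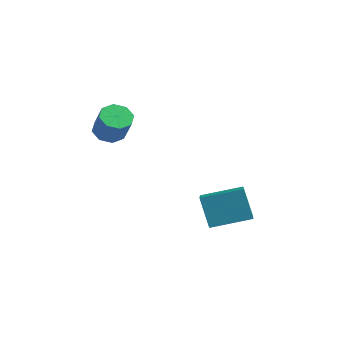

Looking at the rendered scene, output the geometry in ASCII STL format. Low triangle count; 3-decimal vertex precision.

solid 
facet normal -0.721 -0.651 -0.238
outer loop
vertex 0.225 2.218 -0.34
vertex -0.434 3.141 -0.867
vertex 0.949 1.93 -1.749
endloop
endfacet
facet normal 0.527 -0.738 0.422
outer loop
vertex 2.334 3.179 -1.293
vertex 0.225 2.218 -0.34
vertex 0.949 1.93 -1.749
endloop
endfacet
facet normal -0.721 -0.651 -0.238
outer loop
vertex 0.949 1.93 -1.749
vertex -0.434 3.141 -0.867
vertex 0.29 2.853 -2.276
endloop
endfacet
facet normal 0.449 -0.179 -0.875
outer loop
vertex 0.29 2.853 -2.276
vertex 2.334 3.179 -1.293
vertex 0.949 1.93 -1.749
endloop
endfacet
facet normal -0.449 0.179 0.875
outer loop
vertex 0.225 2.218 -0.34
vertex 0.951 4.39 -0.411
vertex -0.434 3.141 -0.867
endloop
endfacet
facet normal 0.527 -0.738 0.422
outer loop
vertex 1.61 3.467 0.116
vertex 0.225 2.218 -0.34
vertex 2.334 3.179 -1.293
endloop
endfacet
facet normal -0.449 0.179 0.875
outer loop
vertex 1.61 3.467 0.116
vertex 0.951 4.39 -0.411
vertex 0.225 2.218 -0.34
endloop
endfacet
facet normal -0.527 0.738 -0.422
outer loop
vertex -0.434 3.141 -0.867
vertex 0.951 4.39 -0.411
vertex 0.29 2.853 -2.276
endloop
endfacet
facet normal 0.449 -0.179 -0.875
outer loop
vertex 1.675 4.102 -1.82
vertex 2.334 3.179 -1.293
vertex 0.29 2.853 -2.276
endloop
endfacet
facet normal -0.527 0.738 -0.422
outer loop
vertex 0.29 2.853 -2.276
vertex 0.951 4.39 -0.411
vertex 1.675 4.102 -1.82
endloop
endfacet
facet normal 0.721 0.651 0.238
outer loop
vertex 1.675 4.102 -1.82
vertex 1.61 3.467 0.116
vertex 2.334 3.179 -1.293
endloop
endfacet
facet normal 0.721 0.651 0.238
outer loop
vertex 0.951 4.39 -0.411
vertex 1.61 3.467 0.116
vertex 1.675 4.102 -1.82
endloop
endfacet
facet normal -0.471 0.226 -0.852
outer loop
vertex -2.964 0.371 2.807
vertex -3.47 0.783 3.196
vertex -2.801 0.926 2.864
endloop
endfacet
facet normal 0.836 -0.193 -0.514
outer loop
vertex -2.964 0.371 2.807
vertex -2.801 0.926 2.864
vertex -2.284 0.046 4.034
endloop
endfacet
facet normal 0.837 -0.191 -0.513
outer loop
vertex -2.284 0.046 4.034
vertex -2.801 0.926 2.864
vertex -2.122 0.601 4.092
endloop
endfacet
facet normal 0.472 -0.227 0.852
outer loop
vertex -2.284 0.046 4.034
vertex -2.122 0.601 4.092
vertex -2.79 0.457 4.424
endloop
endfacet
facet normal -0.471 0.226 -0.853
outer loop
vertex -2.801 0.926 2.864
vertex -3.47 0.783 3.196
vertex -3.031 1.398 3.116
endloop
endfacet
facet normal 0.789 0.541 -0.293
outer loop
vertex -2.801 0.926 2.864
vertex -3.031 1.398 3.116
vertex -2.122 0.601 4.092
endloop
endfacet
facet normal 0.789 0.540 -0.294
outer loop
vertex -2.122 0.601 4.092
vertex -3.031 1.398 3.116
vertex -2.351 1.073 4.344
endloop
endfacet
facet normal 0.472 -0.226 0.852
outer loop
vertex -2.122 0.601 4.092
vertex -2.351 1.073 4.344
vertex -2.79 0.457 4.424
endloop
endfacet
facet normal -0.472 0.226 -0.852
outer loop
vertex -3.031 1.398 3.116
vertex -3.47 0.783 3.196
vertex -3.517 1.509 3.415
endloop
endfacet
facet normal 0.279 0.955 0.098
outer loop
vertex -3.031 1.398 3.116
vertex -3.517 1.509 3.415
vertex -2.351 1.073 4.344
endloop
endfacet
facet normal 0.278 0.955 0.099
outer loop
vertex -2.351 1.073 4.344
vertex -3.517 1.509 3.415
vertex -2.838 1.184 4.642
endloop
endfacet
facet normal 0.471 -0.225 0.853
outer loop
vertex -2.351 1.073 4.344
vertex -2.838 1.184 4.642
vertex -2.79 0.457 4.424
endloop
endfacet
facet normal -0.473 0.226 -0.852
outer loop
vertex -3.517 1.509 3.415
vertex -3.47 0.783 3.196
vertex -3.976 1.194 3.586
endloop
endfacet
facet normal -0.395 0.810 0.433
outer loop
vertex -3.517 1.509 3.415
vertex -3.976 1.194 3.586
vertex -2.838 1.184 4.642
endloop
endfacet
facet normal -0.395 0.810 0.434
outer loop
vertex -2.838 1.184 4.642
vertex -3.976 1.194 3.586
vertex -3.296 0.869 4.813
endloop
endfacet
facet normal 0.473 -0.224 0.852
outer loop
vertex -2.838 1.184 4.642
vertex -3.296 0.869 4.813
vertex -2.79 0.457 4.424
endloop
endfacet
facet normal -0.472 0.227 -0.852
outer loop
vertex -3.976 1.194 3.586
vertex -3.47 0.783 3.196
vertex -4.138 0.639 3.528
endloop
endfacet
facet normal -0.836 0.190 0.514
outer loop
vertex -3.976 1.194 3.586
vertex -4.138 0.639 3.528
vertex -3.296 0.869 4.813
endloop
endfacet
facet normal -0.836 0.193 0.513
outer loop
vertex -3.296 0.869 4.813
vertex -4.138 0.639 3.528
vertex -3.459 0.314 4.756
endloop
endfacet
facet normal 0.471 -0.226 0.852
outer loop
vertex -3.296 0.869 4.813
vertex -3.459 0.314 4.756
vertex -2.79 0.457 4.424
endloop
endfacet
facet normal -0.472 0.226 -0.852
outer loop
vertex -4.138 0.639 3.528
vertex -3.47 0.783 3.196
vertex -3.909 0.167 3.276
endloop
endfacet
facet normal -0.789 -0.540 0.294
outer loop
vertex -4.138 0.639 3.528
vertex -3.909 0.167 3.276
vertex -3.459 0.314 4.756
endloop
endfacet
facet normal -0.788 -0.541 0.293
outer loop
vertex -3.459 0.314 4.756
vertex -3.909 0.167 3.276
vertex -3.229 -0.158 4.504
endloop
endfacet
facet normal 0.471 -0.226 0.853
outer loop
vertex -3.459 0.314 4.756
vertex -3.229 -0.158 4.504
vertex -2.79 0.457 4.424
endloop
endfacet
facet normal -0.471 0.225 -0.853
outer loop
vertex -3.909 0.167 3.276
vertex -3.47 0.783 3.196
vertex -3.422 0.056 2.978
endloop
endfacet
facet normal -0.278 -0.955 -0.099
outer loop
vertex -3.909 0.167 3.276
vertex -3.422 0.056 2.978
vertex -3.229 -0.158 4.504
endloop
endfacet
facet normal -0.279 -0.955 -0.099
outer loop
vertex -3.229 -0.158 4.504
vertex -3.422 0.056 2.978
vertex -2.743 -0.269 4.205
endloop
endfacet
facet normal 0.472 -0.226 0.852
outer loop
vertex -3.229 -0.158 4.504
vertex -2.743 -0.269 4.205
vertex -2.79 0.457 4.424
endloop
endfacet
facet normal -0.473 0.224 -0.852
outer loop
vertex -3.422 0.056 2.978
vertex -3.47 0.783 3.196
vertex -2.964 0.371 2.807
endloop
endfacet
facet normal 0.395 -0.810 -0.433
outer loop
vertex -3.422 0.056 2.978
vertex -2.964 0.371 2.807
vertex -2.743 -0.269 4.205
endloop
endfacet
facet normal 0.395 -0.810 -0.433
outer loop
vertex -2.743 -0.269 4.205
vertex -2.964 0.371 2.807
vertex -2.284 0.046 4.034
endloop
endfacet
facet normal 0.473 -0.226 0.852
outer loop
vertex -2.743 -0.269 4.205
vertex -2.284 0.046 4.034
vertex -2.79 0.457 4.424
endloop
endfacet

endsolid
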